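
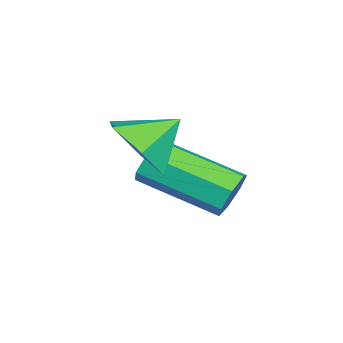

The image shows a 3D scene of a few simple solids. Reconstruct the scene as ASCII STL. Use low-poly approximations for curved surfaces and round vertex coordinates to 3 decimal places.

solid 
facet normal 0.409 -0.701 -0.585
outer loop
vertex 2.378 1.251 3.68
vertex 1.605 1.022 3.413
vertex 2.038 1.623 2.996
endloop
endfacet
facet normal 0.437 0.863 0.253
outer loop
vertex 2.378 1.251 3.68
vertex 2.038 1.623 2.996
vertex 1.175 1.758 4.027
endloop
endfacet
facet normal 0.408 -0.700 -0.585
outer loop
vertex 2.038 1.623 2.996
vertex 1.605 1.022 3.413
vertex 1.264 1.395 2.729
endloop
endfacet
facet normal -0.183 0.944 -0.276
outer loop
vertex 2.038 1.623 2.996
vertex 1.264 1.395 2.729
vertex 1.175 1.758 4.027
endloop
endfacet
facet normal 0.408 -0.700 -0.585
outer loop
vertex 1.264 1.395 2.729
vertex 1.605 1.022 3.413
vertex 0.831 0.794 3.146
endloop
endfacet
facet normal -0.855 0.482 -0.193
outer loop
vertex 1.264 1.395 2.729
vertex 0.831 0.794 3.146
vertex 1.175 1.758 4.027
endloop
endfacet
facet normal 0.408 -0.701 -0.585
outer loop
vertex 0.831 0.794 3.146
vertex 1.605 1.022 3.413
vertex 1.171 0.421 3.83
endloop
endfacet
facet normal -0.906 -0.059 0.418
outer loop
vertex 0.831 0.794 3.146
vertex 1.171 0.421 3.83
vertex 1.175 1.758 4.027
endloop
endfacet
facet normal 0.409 -0.701 -0.584
outer loop
vertex 1.171 0.421 3.83
vertex 1.605 1.022 3.413
vertex 1.945 0.65 4.097
endloop
endfacet
facet normal -0.286 -0.139 0.948
outer loop
vertex 1.171 0.421 3.83
vertex 1.945 0.65 4.097
vertex 1.175 1.758 4.027
endloop
endfacet
facet normal 0.409 -0.701 -0.585
outer loop
vertex 1.945 0.65 4.097
vertex 1.605 1.022 3.413
vertex 2.378 1.251 3.68
endloop
endfacet
facet normal 0.385 0.322 0.865
outer loop
vertex 1.945 0.65 4.097
vertex 2.378 1.251 3.68
vertex 1.175 1.758 4.027
endloop
endfacet
facet normal 0.173 0.923 -0.343
outer loop
vertex 0.347 2.356 0.995
vertex 0.1 2.579 1.47
vertex 0.656 2.442 1.382
endloop
endfacet
facet normal 0.770 -0.344 -0.538
outer loop
vertex 0.347 2.356 0.995
vertex 0.656 2.442 1.382
vertex 0.027 0.639 1.635
endloop
endfacet
facet normal 0.769 -0.344 -0.539
outer loop
vertex 0.027 0.639 1.635
vertex 0.656 2.442 1.382
vertex 0.337 0.725 2.022
endloop
endfacet
facet normal -0.171 -0.924 0.343
outer loop
vertex 0.027 0.639 1.635
vertex 0.337 0.725 2.022
vertex -0.22 0.861 2.11
endloop
endfacet
facet normal 0.173 0.923 -0.345
outer loop
vertex 0.656 2.442 1.382
vertex 0.1 2.579 1.47
vertex 0.547 2.632 1.836
endloop
endfacet
facet normal 0.961 -0.080 0.264
outer loop
vertex 0.656 2.442 1.382
vertex 0.547 2.632 1.836
vertex 0.337 0.725 2.022
endloop
endfacet
facet normal 0.961 -0.080 0.265
outer loop
vertex 0.337 0.725 2.022
vertex 0.547 2.632 1.836
vertex 0.228 0.914 2.475
endloop
endfacet
facet normal -0.171 -0.923 0.344
outer loop
vertex 0.337 0.725 2.022
vertex 0.228 0.914 2.475
vertex -0.22 0.861 2.11
endloop
endfacet
facet normal 0.172 0.923 -0.343
outer loop
vertex 0.547 2.632 1.836
vertex 0.1 2.579 1.47
vertex 0.101 2.781 2.014
endloop
endfacet
facet normal 0.429 0.244 0.870
outer loop
vertex 0.547 2.632 1.836
vertex 0.101 2.781 2.014
vertex 0.228 0.914 2.475
endloop
endfacet
facet normal 0.428 0.244 0.870
outer loop
vertex 0.228 0.914 2.475
vertex 0.101 2.781 2.014
vertex -0.219 1.064 2.653
endloop
endfacet
facet normal -0.172 -0.923 0.345
outer loop
vertex 0.228 0.914 2.475
vertex -0.219 1.064 2.653
vertex -0.22 0.861 2.11
endloop
endfacet
facet normal 0.171 0.924 -0.343
outer loop
vertex 0.101 2.781 2.014
vertex 0.1 2.579 1.47
vertex -0.347 2.778 1.783
endloop
endfacet
facet normal -0.425 0.384 0.820
outer loop
vertex 0.101 2.781 2.014
vertex -0.347 2.778 1.783
vertex -0.219 1.064 2.653
endloop
endfacet
facet normal -0.426 0.384 0.819
outer loop
vertex -0.219 1.064 2.653
vertex -0.347 2.778 1.783
vertex -0.666 1.061 2.422
endloop
endfacet
facet normal -0.172 -0.923 0.345
outer loop
vertex -0.219 1.064 2.653
vertex -0.666 1.061 2.422
vertex -0.22 0.861 2.11
endloop
endfacet
facet normal 0.171 0.924 -0.343
outer loop
vertex -0.347 2.778 1.783
vertex 0.1 2.579 1.47
vertex -0.458 2.625 1.316
endloop
endfacet
facet normal -0.960 0.235 0.151
outer loop
vertex -0.347 2.778 1.783
vertex -0.458 2.625 1.316
vertex -0.666 1.061 2.422
endloop
endfacet
facet normal -0.960 0.235 0.152
outer loop
vertex -0.666 1.061 2.422
vertex -0.458 2.625 1.316
vertex -0.777 0.908 1.956
endloop
endfacet
facet normal -0.173 -0.923 0.344
outer loop
vertex -0.666 1.061 2.422
vertex -0.777 0.908 1.956
vertex -0.22 0.861 2.11
endloop
endfacet
facet normal 0.171 0.923 -0.345
outer loop
vertex -0.458 2.625 1.316
vertex 0.1 2.579 1.47
vertex -0.149 2.437 0.966
endloop
endfacet
facet normal -0.770 -0.092 -0.631
outer loop
vertex -0.458 2.625 1.316
vertex -0.149 2.437 0.966
vertex -0.777 0.908 1.956
endloop
endfacet
facet normal -0.771 -0.091 -0.630
outer loop
vertex -0.777 0.908 1.956
vertex -0.149 2.437 0.966
vertex -0.468 0.72 1.605
endloop
endfacet
facet normal -0.173 -0.923 0.343
outer loop
vertex -0.777 0.908 1.956
vertex -0.468 0.72 1.605
vertex -0.22 0.861 2.11
endloop
endfacet
facet normal 0.171 0.923 -0.345
outer loop
vertex -0.149 2.437 0.966
vertex 0.1 2.579 1.47
vertex 0.347 2.356 0.995
endloop
endfacet
facet normal -0.002 -0.348 -0.937
outer loop
vertex -0.149 2.437 0.966
vertex 0.347 2.356 0.995
vertex -0.468 0.72 1.605
endloop
endfacet
facet normal -0.000 -0.349 -0.937
outer loop
vertex -0.468 0.72 1.605
vertex 0.347 2.356 0.995
vertex 0.027 0.639 1.635
endloop
endfacet
facet normal -0.172 -0.924 0.342
outer loop
vertex -0.468 0.72 1.605
vertex 0.027 0.639 1.635
vertex -0.22 0.861 2.11
endloop
endfacet

endsolid


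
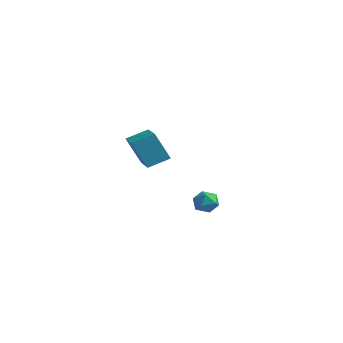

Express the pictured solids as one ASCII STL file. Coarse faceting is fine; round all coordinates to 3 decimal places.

solid 
facet normal -0.749 0.513 -0.419
outer loop
vertex 3.626 -3.239 -1.624
vertex 3.118 -3.52 -1.06
vertex 3.521 -2.829 -0.934
endloop
endfacet
facet normal -0.125 0.844 -0.521
outer loop
vertex 3.626 -3.239 -1.624
vertex 3.521 -2.829 -0.934
vertex 4.263 -2.912 -1.247
endloop
endfacet
facet normal 0.309 0.395 -0.865
outer loop
vertex 3.626 -3.239 -1.624
vertex 4.263 -2.912 -1.247
vertex 4.319 -3.654 -1.566
endloop
endfacet
facet normal -0.046 -0.213 -0.976
outer loop
vertex 3.626 -3.239 -1.624
vertex 4.319 -3.654 -1.566
vertex 3.611 -4.029 -1.451
endloop
endfacet
facet normal -0.700 -0.140 -0.700
outer loop
vertex 3.626 -3.239 -1.624
vertex 3.611 -4.029 -1.451
vertex 3.118 -3.52 -1.06
endloop
endfacet
facet normal 0.160 0.980 0.120
outer loop
vertex 4.263 -2.912 -1.247
vertex 3.521 -2.829 -0.934
vertex 4.149 -2.991 -0.449
endloop
endfacet
facet normal -0.850 0.444 0.284
outer loop
vertex 3.521 -2.829 -0.934
vertex 3.118 -3.52 -1.06
vertex 3.441 -3.366 -0.334
endloop
endfacet
facet normal -0.770 -0.615 -0.171
outer loop
vertex 3.118 -3.52 -1.06
vertex 3.611 -4.029 -1.451
vertex 3.497 -4.108 -0.653
endloop
endfacet
facet normal 0.288 -0.732 -0.617
outer loop
vertex 3.611 -4.029 -1.451
vertex 4.319 -3.654 -1.566
vertex 4.239 -4.191 -0.966
endloop
endfacet
facet normal 0.863 0.253 -0.438
outer loop
vertex 4.319 -3.654 -1.566
vertex 4.263 -2.912 -1.247
vertex 4.642 -3.5 -0.84
endloop
endfacet
facet normal 0.046 0.213 0.976
outer loop
vertex 4.134 -3.781 -0.276
vertex 4.149 -2.991 -0.449
vertex 3.441 -3.366 -0.334
endloop
endfacet
facet normal -0.309 -0.395 0.865
outer loop
vertex 4.134 -3.781 -0.276
vertex 3.441 -3.366 -0.334
vertex 3.497 -4.108 -0.653
endloop
endfacet
facet normal 0.125 -0.844 0.521
outer loop
vertex 4.134 -3.781 -0.276
vertex 3.497 -4.108 -0.653
vertex 4.239 -4.191 -0.966
endloop
endfacet
facet normal 0.749 -0.513 0.419
outer loop
vertex 4.134 -3.781 -0.276
vertex 4.239 -4.191 -0.966
vertex 4.642 -3.5 -0.84
endloop
endfacet
facet normal 0.700 0.140 0.700
outer loop
vertex 4.134 -3.781 -0.276
vertex 4.642 -3.5 -0.84
vertex 4.149 -2.991 -0.449
endloop
endfacet
facet normal -0.288 0.732 0.617
outer loop
vertex 3.441 -3.366 -0.334
vertex 4.149 -2.991 -0.449
vertex 3.521 -2.829 -0.934
endloop
endfacet
facet normal -0.863 -0.253 0.438
outer loop
vertex 3.497 -4.108 -0.653
vertex 3.441 -3.366 -0.334
vertex 3.118 -3.52 -1.06
endloop
endfacet
facet normal -0.160 -0.980 -0.120
outer loop
vertex 4.239 -4.191 -0.966
vertex 3.497 -4.108 -0.653
vertex 3.611 -4.029 -1.451
endloop
endfacet
facet normal 0.850 -0.444 -0.284
outer loop
vertex 4.642 -3.5 -0.84
vertex 4.239 -4.191 -0.966
vertex 4.319 -3.654 -1.566
endloop
endfacet
facet normal 0.770 0.615 0.171
outer loop
vertex 4.149 -2.991 -0.449
vertex 4.642 -3.5 -0.84
vertex 4.263 -2.912 -1.247
endloop
endfacet
facet normal -0.834 0.528 -0.162
outer loop
vertex -4.646 -1.689 1.182
vertex -4.015 -0.506 1.785
vertex -3.934 -1.13 -0.658
endloop
endfacet
facet normal -0.429 -0.805 -0.410
outer loop
vertex -2.125 -2.274 -0.305
vertex -4.646 -1.689 1.182
vertex -3.934 -1.13 -0.658
endloop
endfacet
facet normal -0.834 0.527 -0.162
outer loop
vertex -3.934 -1.13 -0.658
vertex -4.015 -0.506 1.785
vertex -3.304 0.053 -0.054
endloop
endfacet
facet normal 0.348 0.273 -0.897
outer loop
vertex -3.304 0.053 -0.054
vertex -2.125 -2.274 -0.305
vertex -3.934 -1.13 -0.658
endloop
endfacet
facet normal -0.347 -0.272 0.897
outer loop
vertex -4.646 -1.689 1.182
vertex -2.206 -1.65 2.138
vertex -4.015 -0.506 1.785
endloop
endfacet
facet normal -0.429 -0.805 -0.410
outer loop
vertex -2.836 -2.833 1.534
vertex -4.646 -1.689 1.182
vertex -2.125 -2.274 -0.305
endloop
endfacet
facet normal -0.347 -0.273 0.897
outer loop
vertex -2.836 -2.833 1.534
vertex -2.206 -1.65 2.138
vertex -4.646 -1.689 1.182
endloop
endfacet
facet normal 0.429 0.805 0.410
outer loop
vertex -4.015 -0.506 1.785
vertex -2.206 -1.65 2.138
vertex -3.304 0.053 -0.054
endloop
endfacet
facet normal 0.347 0.273 -0.897
outer loop
vertex -1.494 -1.091 0.298
vertex -2.125 -2.274 -0.305
vertex -3.304 0.053 -0.054
endloop
endfacet
facet normal 0.429 0.805 0.410
outer loop
vertex -3.304 0.053 -0.054
vertex -2.206 -1.65 2.138
vertex -1.494 -1.091 0.298
endloop
endfacet
facet normal 0.834 -0.527 0.162
outer loop
vertex -1.494 -1.091 0.298
vertex -2.836 -2.833 1.534
vertex -2.125 -2.274 -0.305
endloop
endfacet
facet normal 0.834 -0.527 0.163
outer loop
vertex -2.206 -1.65 2.138
vertex -2.836 -2.833 1.534
vertex -1.494 -1.091 0.298
endloop
endfacet

endsolid


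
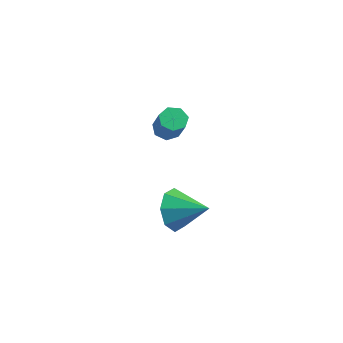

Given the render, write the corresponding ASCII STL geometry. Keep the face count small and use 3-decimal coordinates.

solid 
facet normal -0.899 -0.233 -0.372
outer loop
vertex 0.636 -2.853 -3.797
vertex 0.189 -2.321 -3.05
vertex 0.522 -2.105 -3.99
endloop
endfacet
facet normal 0.819 -0.023 -0.574
outer loop
vertex 0.636 -2.853 -3.797
vertex 0.522 -2.105 -3.99
vertex 1.591 -1.959 -2.47
endloop
endfacet
facet normal -0.899 -0.233 -0.372
outer loop
vertex 0.522 -2.105 -3.99
vertex 0.189 -2.321 -3.05
vertex 0.213 -1.484 -3.632
endloop
endfacet
facet normal 0.627 0.599 -0.498
outer loop
vertex 0.522 -2.105 -3.99
vertex 0.213 -1.484 -3.632
vertex 1.591 -1.959 -2.47
endloop
endfacet
facet normal -0.899 -0.233 -0.372
outer loop
vertex 0.213 -1.484 -3.632
vertex 0.189 -2.321 -3.05
vertex -0.11 -1.353 -2.933
endloop
endfacet
facet normal 0.340 0.940 -0.019
outer loop
vertex 0.213 -1.484 -3.632
vertex -0.11 -1.353 -2.933
vertex 1.591 -1.959 -2.47
endloop
endfacet
facet normal -0.898 -0.233 -0.372
outer loop
vertex -0.11 -1.353 -2.933
vertex 0.189 -2.321 -3.05
vertex -0.258 -1.79 -2.303
endloop
endfacet
facet normal 0.126 0.801 0.585
outer loop
vertex -0.11 -1.353 -2.933
vertex -0.258 -1.79 -2.303
vertex 1.591 -1.959 -2.47
endloop
endfacet
facet normal -0.898 -0.233 -0.372
outer loop
vertex -0.258 -1.79 -2.303
vertex 0.189 -2.321 -3.05
vertex -0.144 -2.538 -2.11
endloop
endfacet
facet normal 0.111 0.264 0.958
outer loop
vertex -0.258 -1.79 -2.303
vertex -0.144 -2.538 -2.11
vertex 1.591 -1.959 -2.47
endloop
endfacet
facet normal -0.899 -0.233 -0.372
outer loop
vertex -0.144 -2.538 -2.11
vertex 0.189 -2.321 -3.05
vertex 0.165 -3.159 -2.468
endloop
endfacet
facet normal 0.303 -0.358 0.883
outer loop
vertex -0.144 -2.538 -2.11
vertex 0.165 -3.159 -2.468
vertex 1.591 -1.959 -2.47
endloop
endfacet
facet normal -0.899 -0.232 -0.372
outer loop
vertex 0.165 -3.159 -2.468
vertex 0.189 -2.321 -3.05
vertex 0.488 -3.29 -3.167
endloop
endfacet
facet normal 0.589 -0.700 0.404
outer loop
vertex 0.165 -3.159 -2.468
vertex 0.488 -3.29 -3.167
vertex 1.591 -1.959 -2.47
endloop
endfacet
facet normal -0.899 -0.232 -0.372
outer loop
vertex 0.488 -3.29 -3.167
vertex 0.189 -2.321 -3.05
vertex 0.636 -2.853 -3.797
endloop
endfacet
facet normal 0.803 -0.561 -0.200
outer loop
vertex 0.488 -3.29 -3.167
vertex 0.636 -2.853 -3.797
vertex 1.591 -1.959 -2.47
endloop
endfacet
facet normal -0.501 0.343 -0.795
outer loop
vertex -4.086 2.407 -3.694
vertex -4.393 2.826 -3.32
vertex -3.841 2.902 -3.635
endloop
endfacet
facet normal 0.745 -0.297 -0.597
outer loop
vertex -4.086 2.407 -3.694
vertex -3.841 2.902 -3.635
vertex -3.28 1.855 -2.414
endloop
endfacet
facet normal 0.745 -0.297 -0.597
outer loop
vertex -3.28 1.855 -2.414
vertex -3.841 2.902 -3.635
vertex -3.035 2.35 -2.355
endloop
endfacet
facet normal 0.501 -0.343 0.795
outer loop
vertex -3.28 1.855 -2.414
vertex -3.035 2.35 -2.355
vertex -3.587 2.274 -2.04
endloop
endfacet
facet normal -0.501 0.344 -0.794
outer loop
vertex -3.841 2.902 -3.635
vertex -4.393 2.826 -3.32
vertex -4.011 3.34 -3.338
endloop
endfacet
facet normal 0.810 0.511 -0.290
outer loop
vertex -3.841 2.902 -3.635
vertex -4.011 3.34 -3.338
vertex -3.035 2.35 -2.355
endloop
endfacet
facet normal 0.809 0.512 -0.288
outer loop
vertex -3.035 2.35 -2.355
vertex -4.011 3.34 -3.338
vertex -3.206 2.788 -2.058
endloop
endfacet
facet normal 0.501 -0.343 0.795
outer loop
vertex -3.035 2.35 -2.355
vertex -3.206 2.788 -2.058
vertex -3.587 2.274 -2.04
endloop
endfacet
facet normal -0.500 0.344 -0.795
outer loop
vertex -4.011 3.34 -3.338
vertex -4.393 2.826 -3.32
vertex -4.469 3.391 -3.028
endloop
endfacet
facet normal 0.264 0.935 0.237
outer loop
vertex -4.011 3.34 -3.338
vertex -4.469 3.391 -3.028
vertex -3.206 2.788 -2.058
endloop
endfacet
facet normal 0.263 0.935 0.238
outer loop
vertex -3.206 2.788 -2.058
vertex -4.469 3.391 -3.028
vertex -3.664 2.838 -1.748
endloop
endfacet
facet normal 0.501 -0.343 0.795
outer loop
vertex -3.206 2.788 -2.058
vertex -3.664 2.838 -1.748
vertex -3.587 2.274 -2.04
endloop
endfacet
facet normal -0.500 0.344 -0.795
outer loop
vertex -4.469 3.391 -3.028
vertex -4.393 2.826 -3.32
vertex -4.87 3.016 -2.938
endloop
endfacet
facet normal -0.480 0.654 0.585
outer loop
vertex -4.469 3.391 -3.028
vertex -4.87 3.016 -2.938
vertex -3.664 2.838 -1.748
endloop
endfacet
facet normal -0.480 0.654 0.584
outer loop
vertex -3.664 2.838 -1.748
vertex -4.87 3.016 -2.938
vertex -4.064 2.464 -1.658
endloop
endfacet
facet normal 0.500 -0.343 0.795
outer loop
vertex -3.664 2.838 -1.748
vertex -4.064 2.464 -1.658
vertex -3.587 2.274 -2.04
endloop
endfacet
facet normal -0.500 0.343 -0.795
outer loop
vertex -4.87 3.016 -2.938
vertex -4.393 2.826 -3.32
vertex -4.911 2.499 -3.135
endloop
endfacet
facet normal -0.863 -0.119 0.492
outer loop
vertex -4.87 3.016 -2.938
vertex -4.911 2.499 -3.135
vertex -4.064 2.464 -1.658
endloop
endfacet
facet normal -0.863 -0.119 0.492
outer loop
vertex -4.064 2.464 -1.658
vertex -4.911 2.499 -3.135
vertex -4.105 1.947 -1.855
endloop
endfacet
facet normal 0.500 -0.343 0.795
outer loop
vertex -4.064 2.464 -1.658
vertex -4.105 1.947 -1.855
vertex -3.587 2.274 -2.04
endloop
endfacet
facet normal -0.501 0.343 -0.795
outer loop
vertex -4.911 2.499 -3.135
vertex -4.393 2.826 -3.32
vertex -4.562 2.228 -3.472
endloop
endfacet
facet normal -0.596 -0.803 0.029
outer loop
vertex -4.911 2.499 -3.135
vertex -4.562 2.228 -3.472
vertex -4.105 1.947 -1.855
endloop
endfacet
facet normal -0.596 -0.803 0.029
outer loop
vertex -4.105 1.947 -1.855
vertex -4.562 2.228 -3.472
vertex -3.756 1.676 -2.192
endloop
endfacet
facet normal 0.501 -0.343 0.795
outer loop
vertex -4.105 1.947 -1.855
vertex -3.756 1.676 -2.192
vertex -3.587 2.274 -2.04
endloop
endfacet
facet normal -0.500 0.343 -0.795
outer loop
vertex -4.562 2.228 -3.472
vertex -4.393 2.826 -3.32
vertex -4.086 2.407 -3.694
endloop
endfacet
facet normal 0.119 -0.882 -0.456
outer loop
vertex -4.562 2.228 -3.472
vertex -4.086 2.407 -3.694
vertex -3.756 1.676 -2.192
endloop
endfacet
facet normal 0.119 -0.882 -0.456
outer loop
vertex -3.756 1.676 -2.192
vertex -4.086 2.407 -3.694
vertex -3.28 1.855 -2.414
endloop
endfacet
facet normal 0.500 -0.343 0.795
outer loop
vertex -3.756 1.676 -2.192
vertex -3.28 1.855 -2.414
vertex -3.587 2.274 -2.04
endloop
endfacet

endsolid


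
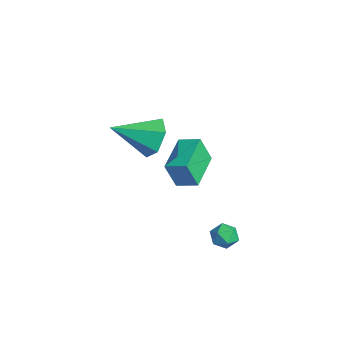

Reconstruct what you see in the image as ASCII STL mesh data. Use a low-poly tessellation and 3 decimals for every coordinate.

solid 
facet normal 0.190 0.876 -0.443
outer loop
vertex 0.76 -1.931 4.119
vertex 0.115 -2.172 3.366
vertex -0.226 -1.68 4.192
endloop
endfacet
facet normal 0.082 0.034 0.996
outer loop
vertex 0.76 -1.931 4.119
vertex -0.226 -1.68 4.192
vertex -0.275 -3.968 4.274
endloop
endfacet
facet normal 0.190 0.876 -0.443
outer loop
vertex -0.226 -1.68 4.192
vertex 0.115 -2.172 3.366
vertex -0.871 -1.921 3.44
endloop
endfacet
facet normal -0.765 0.039 0.643
outer loop
vertex -0.226 -1.68 4.192
vertex -0.871 -1.921 3.44
vertex -0.275 -3.968 4.274
endloop
endfacet
facet normal 0.190 0.877 -0.442
outer loop
vertex -0.871 -1.921 3.44
vertex 0.115 -2.172 3.366
vertex -0.53 -2.412 2.613
endloop
endfacet
facet normal -0.923 -0.341 -0.178
outer loop
vertex -0.871 -1.921 3.44
vertex -0.53 -2.412 2.613
vertex -0.275 -3.968 4.274
endloop
endfacet
facet normal 0.190 0.876 -0.442
outer loop
vertex -0.53 -2.412 2.613
vertex 0.115 -2.172 3.366
vertex 0.456 -2.663 2.54
endloop
endfacet
facet normal -0.233 -0.727 -0.646
outer loop
vertex -0.53 -2.412 2.613
vertex 0.456 -2.663 2.54
vertex -0.275 -3.968 4.274
endloop
endfacet
facet normal 0.190 0.876 -0.442
outer loop
vertex 0.456 -2.663 2.54
vertex 0.115 -2.172 3.366
vertex 1.101 -2.423 3.293
endloop
endfacet
facet normal 0.614 -0.733 -0.293
outer loop
vertex 0.456 -2.663 2.54
vertex 1.101 -2.423 3.293
vertex -0.275 -3.968 4.274
endloop
endfacet
facet normal 0.190 0.876 -0.443
outer loop
vertex 1.101 -2.423 3.293
vertex 0.115 -2.172 3.366
vertex 0.76 -1.931 4.119
endloop
endfacet
facet normal 0.772 -0.352 0.529
outer loop
vertex 1.101 -2.423 3.293
vertex 0.76 -1.931 4.119
vertex -0.275 -3.968 4.274
endloop
endfacet
facet normal -0.164 0.593 0.788
outer loop
vertex 2.748 0.355 -1.197
vertex 2.611 -0.185 -0.819
vertex 3.242 0.045 -0.861
endloop
endfacet
facet normal 0.318 0.882 0.347
outer loop
vertex 2.748 0.355 -1.197
vertex 3.242 0.045 -0.861
vertex 3.345 0.256 -1.492
endloop
endfacet
facet normal 0.013 0.956 -0.294
outer loop
vertex 2.748 0.355 -1.197
vertex 3.345 0.256 -1.492
vertex 2.777 0.157 -1.84
endloop
endfacet
facet normal -0.656 0.712 -0.249
outer loop
vertex 2.748 0.355 -1.197
vertex 2.777 0.157 -1.84
vertex 2.324 -0.115 -1.424
endloop
endfacet
facet normal -0.765 0.488 0.420
outer loop
vertex 2.748 0.355 -1.197
vertex 2.324 -0.115 -1.424
vertex 2.611 -0.185 -0.819
endloop
endfacet
facet normal 0.861 0.423 0.282
outer loop
vertex 3.345 0.256 -1.492
vertex 3.242 0.045 -0.861
vertex 3.576 -0.345 -1.296
endloop
endfacet
facet normal 0.082 -0.043 0.996
outer loop
vertex 3.242 0.045 -0.861
vertex 2.611 -0.185 -0.819
vertex 3.123 -0.617 -0.88
endloop
endfacet
facet normal -0.892 -0.213 0.399
outer loop
vertex 2.611 -0.185 -0.819
vertex 2.324 -0.115 -1.424
vertex 2.555 -0.716 -1.228
endloop
endfacet
facet normal -0.716 0.148 -0.682
outer loop
vertex 2.324 -0.115 -1.424
vertex 2.777 0.157 -1.84
vertex 2.658 -0.505 -1.859
endloop
endfacet
facet normal 0.368 0.543 -0.755
outer loop
vertex 2.777 0.157 -1.84
vertex 3.345 0.256 -1.492
vertex 3.289 -0.275 -1.901
endloop
endfacet
facet normal 0.656 -0.712 0.249
outer loop
vertex 3.152 -0.815 -1.523
vertex 3.576 -0.345 -1.296
vertex 3.123 -0.617 -0.88
endloop
endfacet
facet normal -0.013 -0.956 0.294
outer loop
vertex 3.152 -0.815 -1.523
vertex 3.123 -0.617 -0.88
vertex 2.555 -0.716 -1.228
endloop
endfacet
facet normal -0.318 -0.882 -0.347
outer loop
vertex 3.152 -0.815 -1.523
vertex 2.555 -0.716 -1.228
vertex 2.658 -0.505 -1.859
endloop
endfacet
facet normal 0.164 -0.593 -0.788
outer loop
vertex 3.152 -0.815 -1.523
vertex 2.658 -0.505 -1.859
vertex 3.289 -0.275 -1.901
endloop
endfacet
facet normal 0.765 -0.488 -0.420
outer loop
vertex 3.152 -0.815 -1.523
vertex 3.289 -0.275 -1.901
vertex 3.576 -0.345 -1.296
endloop
endfacet
facet normal 0.716 -0.148 0.682
outer loop
vertex 3.123 -0.617 -0.88
vertex 3.576 -0.345 -1.296
vertex 3.242 0.045 -0.861
endloop
endfacet
facet normal -0.368 -0.543 0.755
outer loop
vertex 2.555 -0.716 -1.228
vertex 3.123 -0.617 -0.88
vertex 2.611 -0.185 -0.819
endloop
endfacet
facet normal -0.861 -0.423 -0.282
outer loop
vertex 2.658 -0.505 -1.859
vertex 2.555 -0.716 -1.228
vertex 2.324 -0.115 -1.424
endloop
endfacet
facet normal -0.082 0.043 -0.996
outer loop
vertex 3.289 -0.275 -1.901
vertex 2.658 -0.505 -1.859
vertex 2.777 0.157 -1.84
endloop
endfacet
facet normal 0.892 0.213 -0.399
outer loop
vertex 3.576 -0.345 -1.296
vertex 3.289 -0.275 -1.901
vertex 3.345 0.256 -1.492
endloop
endfacet
facet normal -0.651 -0.692 -0.312
outer loop
vertex -1.923 -0.939 -0.428
vertex -3.401 0.311 -0.117
vertex -1.796 -0.451 -1.777
endloop
endfacet
facet normal 0.754 -0.638 -0.160
outer loop
vertex -1.099 0.289 -1.443
vertex -1.923 -0.939 -0.428
vertex -1.796 -0.451 -1.777
endloop
endfacet
facet normal -0.651 -0.692 -0.312
outer loop
vertex -1.796 -0.451 -1.777
vertex -3.401 0.311 -0.117
vertex -3.273 0.798 -1.466
endloop
endfacet
facet normal 0.089 0.339 -0.937
outer loop
vertex -3.273 0.798 -1.466
vertex -1.099 0.289 -1.443
vertex -1.796 -0.451 -1.777
endloop
endfacet
facet normal -0.089 -0.339 0.937
outer loop
vertex -1.923 -0.939 -0.428
vertex -2.704 1.051 0.217
vertex -3.401 0.311 -0.117
endloop
endfacet
facet normal 0.754 -0.637 -0.158
outer loop
vertex -1.227 -0.198 -0.094
vertex -1.923 -0.939 -0.428
vertex -1.099 0.289 -1.443
endloop
endfacet
facet normal -0.089 -0.339 0.937
outer loop
vertex -1.227 -0.198 -0.094
vertex -2.704 1.051 0.217
vertex -1.923 -0.939 -0.428
endloop
endfacet
facet normal -0.753 0.638 0.159
outer loop
vertex -3.401 0.311 -0.117
vertex -2.704 1.051 0.217
vertex -3.273 0.798 -1.466
endloop
endfacet
facet normal 0.089 0.338 -0.937
outer loop
vertex -2.577 1.539 -1.132
vertex -1.099 0.289 -1.443
vertex -3.273 0.798 -1.466
endloop
endfacet
facet normal -0.754 0.637 0.159
outer loop
vertex -3.273 0.798 -1.466
vertex -2.704 1.051 0.217
vertex -2.577 1.539 -1.132
endloop
endfacet
facet normal 0.651 0.692 0.312
outer loop
vertex -2.577 1.539 -1.132
vertex -1.227 -0.198 -0.094
vertex -1.099 0.289 -1.443
endloop
endfacet
facet normal 0.651 0.692 0.312
outer loop
vertex -2.704 1.051 0.217
vertex -1.227 -0.198 -0.094
vertex -2.577 1.539 -1.132
endloop
endfacet

endsolid


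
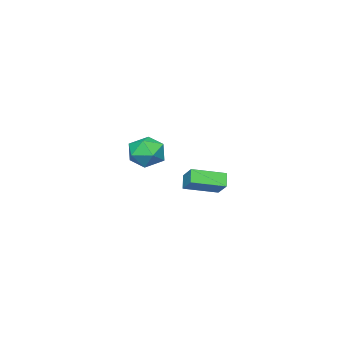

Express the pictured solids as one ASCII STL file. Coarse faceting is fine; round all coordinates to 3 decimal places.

solid 
facet normal -0.548 -0.363 0.753
outer loop
vertex 4.575 2.821 -1.063
vertex 3.11 4.088 -1.519
vertex 4.064 1.943 -1.858
endloop
endfacet
facet normal 0.737 -0.636 0.229
outer loop
vertex 4.59 2.292 -2.581
vertex 4.575 2.821 -1.063
vertex 4.064 1.943 -1.858
endloop
endfacet
facet normal -0.548 -0.363 0.754
outer loop
vertex 4.064 1.943 -1.858
vertex 3.11 4.088 -1.519
vertex 2.598 3.21 -2.314
endloop
endfacet
facet normal -0.396 -0.680 -0.617
outer loop
vertex 2.598 3.21 -2.314
vertex 4.59 2.292 -2.581
vertex 4.064 1.943 -1.858
endloop
endfacet
facet normal 0.396 0.680 0.617
outer loop
vertex 4.575 2.821 -1.063
vertex 3.636 4.437 -2.242
vertex 3.11 4.088 -1.519
endloop
endfacet
facet normal 0.736 -0.637 0.229
outer loop
vertex 5.102 3.17 -1.786
vertex 4.575 2.821 -1.063
vertex 4.59 2.292 -2.581
endloop
endfacet
facet normal 0.396 0.680 0.617
outer loop
vertex 5.102 3.17 -1.786
vertex 3.636 4.437 -2.242
vertex 4.575 2.821 -1.063
endloop
endfacet
facet normal -0.737 0.637 -0.229
outer loop
vertex 3.11 4.088 -1.519
vertex 3.636 4.437 -2.242
vertex 2.598 3.21 -2.314
endloop
endfacet
facet normal -0.396 -0.680 -0.617
outer loop
vertex 3.125 3.559 -3.037
vertex 4.59 2.292 -2.581
vertex 2.598 3.21 -2.314
endloop
endfacet
facet normal -0.736 0.636 -0.230
outer loop
vertex 2.598 3.21 -2.314
vertex 3.636 4.437 -2.242
vertex 3.125 3.559 -3.037
endloop
endfacet
facet normal 0.548 0.363 -0.754
outer loop
vertex 3.125 3.559 -3.037
vertex 5.102 3.17 -1.786
vertex 4.59 2.292 -2.581
endloop
endfacet
facet normal 0.548 0.363 -0.753
outer loop
vertex 3.636 4.437 -2.242
vertex 5.102 3.17 -1.786
vertex 3.125 3.559 -3.037
endloop
endfacet
facet normal -0.691 0.722 0.032
outer loop
vertex -0.634 -2.754 -3.077
vertex -1.445 -3.553 -2.56
vertex -0.693 -2.866 -1.833
endloop
endfacet
facet normal -0.035 0.996 0.088
outer loop
vertex -0.634 -2.754 -3.077
vertex -0.693 -2.866 -1.833
vertex 0.418 -2.777 -2.4
endloop
endfacet
facet normal 0.334 0.804 -0.491
outer loop
vertex -0.634 -2.754 -3.077
vertex 0.418 -2.777 -2.4
vertex 0.354 -3.409 -3.478
endloop
endfacet
facet normal -0.095 0.412 -0.906
outer loop
vertex -0.634 -2.754 -3.077
vertex 0.354 -3.409 -3.478
vertex -0.797 -3.889 -3.576
endloop
endfacet
facet normal -0.728 0.361 -0.583
outer loop
vertex -0.634 -2.754 -3.077
vertex -0.797 -3.889 -3.576
vertex -1.445 -3.553 -2.56
endloop
endfacet
facet normal 0.279 0.700 0.657
outer loop
vertex 0.418 -2.777 -2.4
vertex -0.693 -2.866 -1.833
vertex 0.257 -3.591 -1.464
endloop
endfacet
facet normal -0.783 0.258 0.566
outer loop
vertex -0.693 -2.866 -1.833
vertex -1.445 -3.553 -2.56
vertex -0.894 -4.071 -1.562
endloop
endfacet
facet normal -0.842 -0.327 -0.429
outer loop
vertex -1.445 -3.553 -2.56
vertex -0.797 -3.889 -3.576
vertex -0.958 -4.703 -2.64
endloop
endfacet
facet normal 0.183 -0.245 -0.952
outer loop
vertex -0.797 -3.889 -3.576
vertex 0.354 -3.409 -3.478
vertex 0.153 -4.614 -3.207
endloop
endfacet
facet normal 0.877 0.391 -0.281
outer loop
vertex 0.354 -3.409 -3.478
vertex 0.418 -2.777 -2.4
vertex 0.905 -3.927 -2.48
endloop
endfacet
facet normal 0.095 -0.412 0.906
outer loop
vertex 0.094 -4.726 -1.963
vertex 0.257 -3.591 -1.464
vertex -0.894 -4.071 -1.562
endloop
endfacet
facet normal -0.334 -0.804 0.491
outer loop
vertex 0.094 -4.726 -1.963
vertex -0.894 -4.071 -1.562
vertex -0.958 -4.703 -2.64
endloop
endfacet
facet normal 0.035 -0.996 -0.088
outer loop
vertex 0.094 -4.726 -1.963
vertex -0.958 -4.703 -2.64
vertex 0.153 -4.614 -3.207
endloop
endfacet
facet normal 0.691 -0.722 -0.032
outer loop
vertex 0.094 -4.726 -1.963
vertex 0.153 -4.614 -3.207
vertex 0.905 -3.927 -2.48
endloop
endfacet
facet normal 0.728 -0.361 0.583
outer loop
vertex 0.094 -4.726 -1.963
vertex 0.905 -3.927 -2.48
vertex 0.257 -3.591 -1.464
endloop
endfacet
facet normal -0.183 0.245 0.952
outer loop
vertex -0.894 -4.071 -1.562
vertex 0.257 -3.591 -1.464
vertex -0.693 -2.866 -1.833
endloop
endfacet
facet normal -0.877 -0.391 0.281
outer loop
vertex -0.958 -4.703 -2.64
vertex -0.894 -4.071 -1.562
vertex -1.445 -3.553 -2.56
endloop
endfacet
facet normal -0.279 -0.700 -0.657
outer loop
vertex 0.153 -4.614 -3.207
vertex -0.958 -4.703 -2.64
vertex -0.797 -3.889 -3.576
endloop
endfacet
facet normal 0.783 -0.258 -0.566
outer loop
vertex 0.905 -3.927 -2.48
vertex 0.153 -4.614 -3.207
vertex 0.354 -3.409 -3.478
endloop
endfacet
facet normal 0.842 0.327 0.429
outer loop
vertex 0.257 -3.591 -1.464
vertex 0.905 -3.927 -2.48
vertex 0.418 -2.777 -2.4
endloop
endfacet

endsolid


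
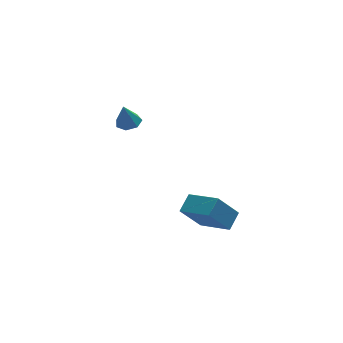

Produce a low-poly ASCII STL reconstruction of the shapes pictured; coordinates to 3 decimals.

solid 
facet normal -0.478 0.802 -0.359
outer loop
vertex 2.093 -2.998 -2.714
vertex 2.879 -2.257 -2.105
vertex 3.303 -2.983 -4.294
endloop
endfacet
facet normal -0.634 -0.598 -0.491
outer loop
vertex 4.341 -4.723 -3.515
vertex 2.093 -2.998 -2.714
vertex 3.303 -2.983 -4.294
endloop
endfacet
facet normal -0.478 0.802 -0.359
outer loop
vertex 3.303 -2.983 -4.294
vertex 2.879 -2.257 -2.105
vertex 4.089 -2.242 -3.685
endloop
endfacet
facet normal 0.608 0.007 -0.794
outer loop
vertex 4.089 -2.242 -3.685
vertex 4.341 -4.723 -3.515
vertex 3.303 -2.983 -4.294
endloop
endfacet
facet normal -0.608 -0.007 0.794
outer loop
vertex 2.093 -2.998 -2.714
vertex 3.917 -3.997 -1.326
vertex 2.879 -2.257 -2.105
endloop
endfacet
facet normal -0.634 -0.598 -0.491
outer loop
vertex 3.131 -4.738 -1.935
vertex 2.093 -2.998 -2.714
vertex 4.341 -4.723 -3.515
endloop
endfacet
facet normal -0.608 -0.007 0.794
outer loop
vertex 3.131 -4.738 -1.935
vertex 3.917 -3.997 -1.326
vertex 2.093 -2.998 -2.714
endloop
endfacet
facet normal 0.634 0.598 0.491
outer loop
vertex 2.879 -2.257 -2.105
vertex 3.917 -3.997 -1.326
vertex 4.089 -2.242 -3.685
endloop
endfacet
facet normal 0.608 0.007 -0.794
outer loop
vertex 5.127 -3.982 -2.906
vertex 4.341 -4.723 -3.515
vertex 4.089 -2.242 -3.685
endloop
endfacet
facet normal 0.634 0.598 0.491
outer loop
vertex 4.089 -2.242 -3.685
vertex 3.917 -3.997 -1.326
vertex 5.127 -3.982 -2.906
endloop
endfacet
facet normal 0.478 -0.802 0.359
outer loop
vertex 5.127 -3.982 -2.906
vertex 3.131 -4.738 -1.935
vertex 4.341 -4.723 -3.515
endloop
endfacet
facet normal 0.478 -0.802 0.359
outer loop
vertex 3.917 -3.997 -1.326
vertex 3.131 -4.738 -1.935
vertex 5.127 -3.982 -2.906
endloop
endfacet
facet normal 0.220 0.073 -0.973
outer loop
vertex 2.016 4.142 0.085
vertex 1.387 3.716 -0.089
vertex 1.445 4.49 -0.018
endloop
endfacet
facet normal 0.352 0.745 0.567
outer loop
vertex 2.016 4.142 0.085
vertex 1.445 4.49 -0.018
vertex 1.053 3.604 1.389
endloop
endfacet
facet normal 0.219 0.073 -0.973
outer loop
vertex 1.445 4.49 -0.018
vertex 1.387 3.716 -0.089
vertex 0.83 4.255 -0.174
endloop
endfacet
facet normal -0.414 0.818 0.400
outer loop
vertex 1.445 4.49 -0.018
vertex 0.83 4.255 -0.174
vertex 1.053 3.604 1.389
endloop
endfacet
facet normal 0.220 0.074 -0.973
outer loop
vertex 0.83 4.255 -0.174
vertex 1.387 3.716 -0.089
vertex 0.634 3.614 -0.267
endloop
endfacet
facet normal -0.938 0.252 0.239
outer loop
vertex 0.83 4.255 -0.174
vertex 0.634 3.614 -0.267
vertex 1.053 3.604 1.389
endloop
endfacet
facet normal 0.220 0.074 -0.973
outer loop
vertex 0.634 3.614 -0.267
vertex 1.387 3.716 -0.089
vertex 1.005 3.05 -0.226
endloop
endfacet
facet normal -0.824 -0.527 0.205
outer loop
vertex 0.634 3.614 -0.267
vertex 1.005 3.05 -0.226
vertex 1.053 3.604 1.389
endloop
endfacet
facet normal 0.220 0.074 -0.973
outer loop
vertex 1.005 3.05 -0.226
vertex 1.387 3.716 -0.089
vertex 1.663 2.987 -0.082
endloop
endfacet
facet normal -0.160 -0.932 0.325
outer loop
vertex 1.005 3.05 -0.226
vertex 1.663 2.987 -0.082
vertex 1.053 3.604 1.389
endloop
endfacet
facet normal 0.219 0.074 -0.973
outer loop
vertex 1.663 2.987 -0.082
vertex 1.387 3.716 -0.089
vertex 2.113 3.473 0.056
endloop
endfacet
facet normal 0.556 -0.659 0.507
outer loop
vertex 1.663 2.987 -0.082
vertex 2.113 3.473 0.056
vertex 1.053 3.604 1.389
endloop
endfacet
facet normal 0.219 0.074 -0.973
outer loop
vertex 2.113 3.473 0.056
vertex 1.387 3.716 -0.089
vertex 2.016 4.142 0.085
endloop
endfacet
facet normal 0.784 0.087 0.615
outer loop
vertex 2.113 3.473 0.056
vertex 2.016 4.142 0.085
vertex 1.053 3.604 1.389
endloop
endfacet

endsolid


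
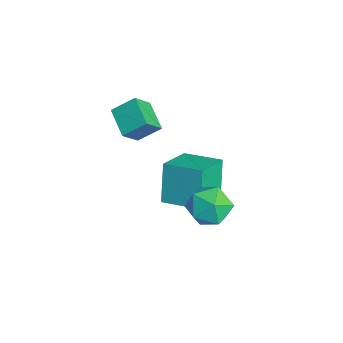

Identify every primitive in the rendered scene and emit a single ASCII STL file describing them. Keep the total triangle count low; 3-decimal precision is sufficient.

solid 
facet normal -0.370 0.594 -0.714
outer loop
vertex -3.366 -1.132 2.111
vertex -3.181 -0.051 2.914
vertex -1.886 -0.936 1.507
endloop
endfacet
facet normal -0.136 -0.796 -0.590
outer loop
vertex -1.379 -1.749 2.486
vertex -3.366 -1.132 2.111
vertex -1.886 -0.936 1.507
endloop
endfacet
facet normal -0.371 0.593 -0.714
outer loop
vertex -1.886 -0.936 1.507
vertex -3.181 -0.051 2.914
vertex -1.702 0.146 2.31
endloop
endfacet
facet normal 0.919 0.122 -0.375
outer loop
vertex -1.702 0.146 2.31
vertex -1.379 -1.749 2.486
vertex -1.886 -0.936 1.507
endloop
endfacet
facet normal -0.919 -0.121 0.375
outer loop
vertex -3.366 -1.132 2.111
vertex -2.674 -0.864 3.893
vertex -3.181 -0.051 2.914
endloop
endfacet
facet normal -0.135 -0.795 -0.591
outer loop
vertex -2.858 -1.946 3.09
vertex -3.366 -1.132 2.111
vertex -1.379 -1.749 2.486
endloop
endfacet
facet normal -0.919 -0.122 0.375
outer loop
vertex -2.858 -1.946 3.09
vertex -2.674 -0.864 3.893
vertex -3.366 -1.132 2.111
endloop
endfacet
facet normal 0.135 0.796 0.591
outer loop
vertex -3.181 -0.051 2.914
vertex -2.674 -0.864 3.893
vertex -1.702 0.146 2.31
endloop
endfacet
facet normal 0.919 0.122 -0.376
outer loop
vertex -1.194 -0.668 3.289
vertex -1.379 -1.749 2.486
vertex -1.702 0.146 2.31
endloop
endfacet
facet normal 0.136 0.795 0.591
outer loop
vertex -1.702 0.146 2.31
vertex -2.674 -0.864 3.893
vertex -1.194 -0.668 3.289
endloop
endfacet
facet normal 0.371 -0.594 0.714
outer loop
vertex -1.194 -0.668 3.289
vertex -2.858 -1.946 3.09
vertex -1.379 -1.749 2.486
endloop
endfacet
facet normal 0.370 -0.593 0.715
outer loop
vertex -2.674 -0.864 3.893
vertex -2.858 -1.946 3.09
vertex -1.194 -0.668 3.289
endloop
endfacet
facet normal 0.126 -0.068 0.990
outer loop
vertex 2.762 1.592 1.869
vertex 2.891 0.425 1.772
vertex 3.832 1.13 1.701
endloop
endfacet
facet normal 0.359 0.560 0.747
outer loop
vertex 2.762 1.592 1.869
vertex 3.832 1.13 1.701
vertex 3.515 2.105 1.122
endloop
endfacet
facet normal -0.186 0.887 0.422
outer loop
vertex 2.762 1.592 1.869
vertex 3.515 2.105 1.122
vertex 2.377 2.003 0.835
endloop
endfacet
facet normal -0.757 0.460 0.465
outer loop
vertex 2.762 1.592 1.869
vertex 2.377 2.003 0.835
vertex 1.992 0.965 1.236
endloop
endfacet
facet normal -0.564 -0.130 0.815
outer loop
vertex 2.762 1.592 1.869
vertex 1.992 0.965 1.236
vertex 2.891 0.425 1.772
endloop
endfacet
facet normal 0.864 0.434 0.257
outer loop
vertex 3.515 2.105 1.122
vertex 3.832 1.13 1.701
vertex 4.108 1.255 0.564
endloop
endfacet
facet normal 0.486 -0.583 0.651
outer loop
vertex 3.832 1.13 1.701
vertex 2.891 0.425 1.772
vertex 3.723 0.217 0.965
endloop
endfacet
facet normal -0.630 -0.683 0.370
outer loop
vertex 2.891 0.425 1.772
vertex 1.992 0.965 1.236
vertex 2.585 0.115 0.678
endloop
endfacet
facet normal -0.941 0.272 -0.199
outer loop
vertex 1.992 0.965 1.236
vertex 2.377 2.003 0.835
vertex 2.268 1.09 0.099
endloop
endfacet
facet normal -0.019 0.963 -0.268
outer loop
vertex 2.377 2.003 0.835
vertex 3.515 2.105 1.122
vertex 3.209 1.795 0.028
endloop
endfacet
facet normal 0.757 -0.460 -0.465
outer loop
vertex 3.338 0.628 -0.069
vertex 4.108 1.255 0.564
vertex 3.723 0.217 0.965
endloop
endfacet
facet normal 0.186 -0.887 -0.422
outer loop
vertex 3.338 0.628 -0.069
vertex 3.723 0.217 0.965
vertex 2.585 0.115 0.678
endloop
endfacet
facet normal -0.359 -0.560 -0.747
outer loop
vertex 3.338 0.628 -0.069
vertex 2.585 0.115 0.678
vertex 2.268 1.09 0.099
endloop
endfacet
facet normal -0.126 0.068 -0.990
outer loop
vertex 3.338 0.628 -0.069
vertex 2.268 1.09 0.099
vertex 3.209 1.795 0.028
endloop
endfacet
facet normal 0.564 0.130 -0.815
outer loop
vertex 3.338 0.628 -0.069
vertex 3.209 1.795 0.028
vertex 4.108 1.255 0.564
endloop
endfacet
facet normal 0.941 -0.272 0.199
outer loop
vertex 3.723 0.217 0.965
vertex 4.108 1.255 0.564
vertex 3.832 1.13 1.701
endloop
endfacet
facet normal 0.019 -0.963 0.268
outer loop
vertex 2.585 0.115 0.678
vertex 3.723 0.217 0.965
vertex 2.891 0.425 1.772
endloop
endfacet
facet normal -0.864 -0.434 -0.257
outer loop
vertex 2.268 1.09 0.099
vertex 2.585 0.115 0.678
vertex 1.992 0.965 1.236
endloop
endfacet
facet normal -0.486 0.583 -0.651
outer loop
vertex 3.209 1.795 0.028
vertex 2.268 1.09 0.099
vertex 2.377 2.003 0.835
endloop
endfacet
facet normal 0.630 0.683 -0.370
outer loop
vertex 4.108 1.255 0.564
vertex 3.209 1.795 0.028
vertex 3.515 2.105 1.122
endloop
endfacet
facet normal -0.667 0.635 -0.390
outer loop
vertex -1.164 1.052 0.76
vertex 0.061 2.525 1.064
vertex -0.321 0.749 -1.172
endloop
endfacet
facet normal -0.632 -0.759 -0.156
outer loop
vertex 1.059 -0.565 -0.364
vertex -1.164 1.052 0.76
vertex -0.321 0.749 -1.172
endloop
endfacet
facet normal -0.667 0.635 -0.390
outer loop
vertex -0.321 0.749 -1.172
vertex 0.061 2.525 1.064
vertex 0.904 2.222 -0.868
endloop
endfacet
facet normal 0.396 -0.142 -0.907
outer loop
vertex 0.904 2.222 -0.868
vertex 1.059 -0.565 -0.364
vertex -0.321 0.749 -1.172
endloop
endfacet
facet normal -0.396 0.142 0.907
outer loop
vertex -1.164 1.052 0.76
vertex 1.441 1.211 1.872
vertex 0.061 2.525 1.064
endloop
endfacet
facet normal -0.632 -0.759 -0.156
outer loop
vertex 0.216 -0.262 1.568
vertex -1.164 1.052 0.76
vertex 1.059 -0.565 -0.364
endloop
endfacet
facet normal -0.396 0.142 0.907
outer loop
vertex 0.216 -0.262 1.568
vertex 1.441 1.211 1.872
vertex -1.164 1.052 0.76
endloop
endfacet
facet normal 0.632 0.759 0.156
outer loop
vertex 0.061 2.525 1.064
vertex 1.441 1.211 1.872
vertex 0.904 2.222 -0.868
endloop
endfacet
facet normal 0.396 -0.142 -0.907
outer loop
vertex 2.284 0.908 -0.06
vertex 1.059 -0.565 -0.364
vertex 0.904 2.222 -0.868
endloop
endfacet
facet normal 0.632 0.759 0.156
outer loop
vertex 0.904 2.222 -0.868
vertex 1.441 1.211 1.872
vertex 2.284 0.908 -0.06
endloop
endfacet
facet normal 0.667 -0.635 0.390
outer loop
vertex 2.284 0.908 -0.06
vertex 0.216 -0.262 1.568
vertex 1.059 -0.565 -0.364
endloop
endfacet
facet normal 0.667 -0.635 0.390
outer loop
vertex 1.441 1.211 1.872
vertex 0.216 -0.262 1.568
vertex 2.284 0.908 -0.06
endloop
endfacet

endsolid


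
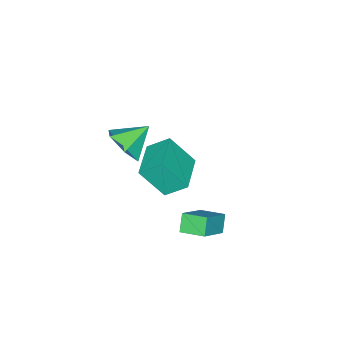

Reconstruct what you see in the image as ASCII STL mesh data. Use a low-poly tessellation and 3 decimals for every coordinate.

solid 
facet normal 0.748 -0.355 -0.561
outer loop
vertex 1.484 -1.436 1.908
vertex 1.021 -1.122 1.092
vertex 1.656 -0.526 1.561
endloop
endfacet
facet normal 0.162 0.325 0.932
outer loop
vertex 1.484 -1.436 1.908
vertex 1.656 -0.526 1.561
vertex -0.041 -0.618 1.888
endloop
endfacet
facet normal 0.748 -0.355 -0.561
outer loop
vertex 1.656 -0.526 1.561
vertex 1.021 -1.122 1.092
vertex 1.193 -0.211 0.744
endloop
endfacet
facet normal 0.017 0.936 0.351
outer loop
vertex 1.656 -0.526 1.561
vertex 1.193 -0.211 0.744
vertex -0.041 -0.618 1.888
endloop
endfacet
facet normal 0.748 -0.355 -0.560
outer loop
vertex 1.193 -0.211 0.744
vertex 1.021 -1.122 1.092
vertex 0.558 -0.808 0.275
endloop
endfacet
facet normal -0.532 0.795 -0.291
outer loop
vertex 1.193 -0.211 0.744
vertex 0.558 -0.808 0.275
vertex -0.041 -0.618 1.888
endloop
endfacet
facet normal 0.748 -0.356 -0.561
outer loop
vertex 0.558 -0.808 0.275
vertex 1.021 -1.122 1.092
vertex 0.385 -1.719 0.623
endloop
endfacet
facet normal -0.935 0.043 -0.352
outer loop
vertex 0.558 -0.808 0.275
vertex 0.385 -1.719 0.623
vertex -0.041 -0.618 1.888
endloop
endfacet
facet normal 0.747 -0.355 -0.562
outer loop
vertex 0.385 -1.719 0.623
vertex 1.021 -1.122 1.092
vertex 0.849 -2.033 1.439
endloop
endfacet
facet normal -0.789 -0.569 0.230
outer loop
vertex 0.385 -1.719 0.623
vertex 0.849 -2.033 1.439
vertex -0.041 -0.618 1.888
endloop
endfacet
facet normal 0.748 -0.355 -0.561
outer loop
vertex 0.849 -2.033 1.439
vertex 1.021 -1.122 1.092
vertex 1.484 -1.436 1.908
endloop
endfacet
facet normal -0.241 -0.428 0.871
outer loop
vertex 0.849 -2.033 1.439
vertex 1.484 -1.436 1.908
vertex -0.041 -0.618 1.888
endloop
endfacet
facet normal -0.886 -0.464 0.000
outer loop
vertex -3.507 -2.282 -2.872
vertex -4.037 -1.27 -4.315
vertex -3.031 -3.192 -3.685
endloop
endfacet
facet normal 0.288 -0.550 0.784
outer loop
vertex -1.383 -2.33 -3.685
vertex -3.507 -2.282 -2.872
vertex -3.031 -3.192 -3.685
endloop
endfacet
facet normal -0.886 -0.464 0.000
outer loop
vertex -3.031 -3.192 -3.685
vertex -4.037 -1.27 -4.315
vertex -3.561 -2.18 -5.128
endloop
endfacet
facet normal 0.363 -0.695 -0.621
outer loop
vertex -3.561 -2.18 -5.128
vertex -1.383 -2.33 -3.685
vertex -3.031 -3.192 -3.685
endloop
endfacet
facet normal -0.363 0.695 0.621
outer loop
vertex -3.507 -2.282 -2.872
vertex -2.389 -0.408 -4.315
vertex -4.037 -1.27 -4.315
endloop
endfacet
facet normal 0.288 -0.550 0.784
outer loop
vertex -1.859 -1.42 -2.872
vertex -3.507 -2.282 -2.872
vertex -1.383 -2.33 -3.685
endloop
endfacet
facet normal -0.363 0.695 0.621
outer loop
vertex -1.859 -1.42 -2.872
vertex -2.389 -0.408 -4.315
vertex -3.507 -2.282 -2.872
endloop
endfacet
facet normal -0.288 0.550 -0.784
outer loop
vertex -4.037 -1.27 -4.315
vertex -2.389 -0.408 -4.315
vertex -3.561 -2.18 -5.128
endloop
endfacet
facet normal 0.363 -0.695 -0.621
outer loop
vertex -1.913 -1.318 -5.128
vertex -1.383 -2.33 -3.685
vertex -3.561 -2.18 -5.128
endloop
endfacet
facet normal -0.288 0.550 -0.784
outer loop
vertex -3.561 -2.18 -5.128
vertex -2.389 -0.408 -4.315
vertex -1.913 -1.318 -5.128
endloop
endfacet
facet normal 0.886 0.464 -0.000
outer loop
vertex -1.913 -1.318 -5.128
vertex -1.859 -1.42 -2.872
vertex -1.383 -2.33 -3.685
endloop
endfacet
facet normal 0.886 0.464 -0.000
outer loop
vertex -2.389 -0.408 -4.315
vertex -1.859 -1.42 -2.872
vertex -1.913 -1.318 -5.128
endloop
endfacet
facet normal -0.796 -0.038 -0.604
outer loop
vertex -0.756 1.514 -3.243
vertex -0.998 2.61 -2.994
vertex -0.239 1.786 -3.941
endloop
endfacet
facet normal 0.210 -0.954 -0.216
outer loop
vertex 1.098 1.85 -2.926
vertex -0.756 1.514 -3.243
vertex -0.239 1.786 -3.941
endloop
endfacet
facet normal -0.796 -0.038 -0.604
outer loop
vertex -0.239 1.786 -3.941
vertex -0.998 2.61 -2.994
vertex -0.481 2.882 -3.692
endloop
endfacet
facet normal 0.568 0.300 -0.767
outer loop
vertex -0.481 2.882 -3.692
vertex 1.098 1.85 -2.926
vertex -0.239 1.786 -3.941
endloop
endfacet
facet normal -0.568 -0.300 0.767
outer loop
vertex -0.756 1.514 -3.243
vertex 0.339 2.674 -1.979
vertex -0.998 2.61 -2.994
endloop
endfacet
facet normal 0.210 -0.954 -0.216
outer loop
vertex 0.581 1.578 -2.228
vertex -0.756 1.514 -3.243
vertex 1.098 1.85 -2.926
endloop
endfacet
facet normal -0.568 -0.300 0.767
outer loop
vertex 0.581 1.578 -2.228
vertex 0.339 2.674 -1.979
vertex -0.756 1.514 -3.243
endloop
endfacet
facet normal -0.210 0.954 0.216
outer loop
vertex -0.998 2.61 -2.994
vertex 0.339 2.674 -1.979
vertex -0.481 2.882 -3.692
endloop
endfacet
facet normal 0.568 0.300 -0.767
outer loop
vertex 0.856 2.946 -2.677
vertex 1.098 1.85 -2.926
vertex -0.481 2.882 -3.692
endloop
endfacet
facet normal -0.210 0.954 0.216
outer loop
vertex -0.481 2.882 -3.692
vertex 0.339 2.674 -1.979
vertex 0.856 2.946 -2.677
endloop
endfacet
facet normal 0.796 0.038 0.604
outer loop
vertex 0.856 2.946 -2.677
vertex 0.581 1.578 -2.228
vertex 1.098 1.85 -2.926
endloop
endfacet
facet normal 0.796 0.038 0.604
outer loop
vertex 0.339 2.674 -1.979
vertex 0.581 1.578 -2.228
vertex 0.856 2.946 -2.677
endloop
endfacet

endsolid


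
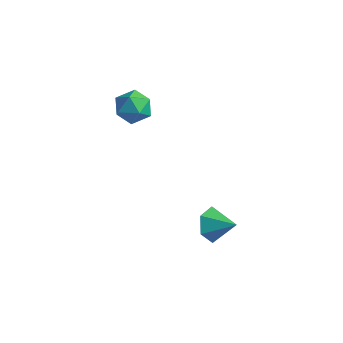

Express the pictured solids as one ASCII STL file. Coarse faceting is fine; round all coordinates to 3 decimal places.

solid 
facet normal -0.532 0.057 0.845
outer loop
vertex -2.834 -1.39 3.2
vertex -3.356 -2.339 2.935
vertex -2.414 -2.368 3.53
endloop
endfacet
facet normal 0.109 0.360 0.927
outer loop
vertex -2.834 -1.39 3.2
vertex -2.414 -2.368 3.53
vertex -1.737 -1.573 3.142
endloop
endfacet
facet normal 0.170 0.880 0.443
outer loop
vertex -2.834 -1.39 3.2
vertex -1.737 -1.573 3.142
vertex -2.26 -1.052 2.307
endloop
endfacet
facet normal -0.433 0.899 0.062
outer loop
vertex -2.834 -1.39 3.2
vertex -2.26 -1.052 2.307
vertex -3.26 -1.525 2.179
endloop
endfacet
facet normal -0.867 0.390 0.310
outer loop
vertex -2.834 -1.39 3.2
vertex -3.26 -1.525 2.179
vertex -3.356 -2.339 2.935
endloop
endfacet
facet normal 0.606 -0.133 0.785
outer loop
vertex -1.737 -1.573 3.142
vertex -2.414 -2.368 3.53
vertex -1.58 -2.635 2.841
endloop
endfacet
facet normal -0.431 -0.623 0.652
outer loop
vertex -2.414 -2.368 3.53
vertex -3.356 -2.339 2.935
vertex -2.58 -3.108 2.713
endloop
endfacet
facet normal -0.973 -0.083 -0.213
outer loop
vertex -3.356 -2.339 2.935
vertex -3.26 -1.525 2.179
vertex -3.103 -2.587 1.878
endloop
endfacet
facet normal -0.271 0.740 -0.615
outer loop
vertex -3.26 -1.525 2.179
vertex -2.26 -1.052 2.307
vertex -2.426 -1.792 1.49
endloop
endfacet
facet normal 0.704 0.710 0.002
outer loop
vertex -2.26 -1.052 2.307
vertex -1.737 -1.573 3.142
vertex -1.484 -1.821 2.085
endloop
endfacet
facet normal 0.433 -0.899 -0.062
outer loop
vertex -2.006 -2.77 1.82
vertex -1.58 -2.635 2.841
vertex -2.58 -3.108 2.713
endloop
endfacet
facet normal -0.170 -0.880 -0.443
outer loop
vertex -2.006 -2.77 1.82
vertex -2.58 -3.108 2.713
vertex -3.103 -2.587 1.878
endloop
endfacet
facet normal -0.109 -0.360 -0.927
outer loop
vertex -2.006 -2.77 1.82
vertex -3.103 -2.587 1.878
vertex -2.426 -1.792 1.49
endloop
endfacet
facet normal 0.532 -0.057 -0.845
outer loop
vertex -2.006 -2.77 1.82
vertex -2.426 -1.792 1.49
vertex -1.484 -1.821 2.085
endloop
endfacet
facet normal 0.867 -0.390 -0.310
outer loop
vertex -2.006 -2.77 1.82
vertex -1.484 -1.821 2.085
vertex -1.58 -2.635 2.841
endloop
endfacet
facet normal 0.271 -0.740 0.615
outer loop
vertex -2.58 -3.108 2.713
vertex -1.58 -2.635 2.841
vertex -2.414 -2.368 3.53
endloop
endfacet
facet normal -0.704 -0.710 -0.002
outer loop
vertex -3.103 -2.587 1.878
vertex -2.58 -3.108 2.713
vertex -3.356 -2.339 2.935
endloop
endfacet
facet normal -0.606 0.133 -0.785
outer loop
vertex -2.426 -1.792 1.49
vertex -3.103 -2.587 1.878
vertex -3.26 -1.525 2.179
endloop
endfacet
facet normal 0.431 0.623 -0.652
outer loop
vertex -1.484 -1.821 2.085
vertex -2.426 -1.792 1.49
vertex -2.26 -1.052 2.307
endloop
endfacet
facet normal 0.973 0.083 0.213
outer loop
vertex -1.58 -2.635 2.841
vertex -1.484 -1.821 2.085
vertex -1.737 -1.573 3.142
endloop
endfacet
facet normal -0.882 -0.101 -0.460
outer loop
vertex 3.311 -2.944 -4.92
vertex 2.838 -2.34 -4.145
vertex 3.247 -1.862 -5.035
endloop
endfacet
facet normal 0.852 -0.005 -0.524
outer loop
vertex 3.311 -2.944 -4.92
vertex 3.247 -1.862 -5.035
vertex 4.242 -2.18 -3.415
endloop
endfacet
facet normal -0.883 -0.100 -0.459
outer loop
vertex 3.247 -1.862 -5.035
vertex 2.838 -2.34 -4.145
vertex 2.775 -1.258 -4.26
endloop
endfacet
facet normal 0.608 0.762 -0.224
outer loop
vertex 3.247 -1.862 -5.035
vertex 2.775 -1.258 -4.26
vertex 4.242 -2.18 -3.415
endloop
endfacet
facet normal -0.883 -0.100 -0.459
outer loop
vertex 2.775 -1.258 -4.26
vertex 2.838 -2.34 -4.145
vertex 2.366 -1.736 -3.37
endloop
endfacet
facet normal 0.207 0.819 0.535
outer loop
vertex 2.775 -1.258 -4.26
vertex 2.366 -1.736 -3.37
vertex 4.242 -2.18 -3.415
endloop
endfacet
facet normal -0.883 -0.101 -0.459
outer loop
vertex 2.366 -1.736 -3.37
vertex 2.838 -2.34 -4.145
vertex 2.43 -2.818 -3.255
endloop
endfacet
facet normal 0.049 0.108 0.993
outer loop
vertex 2.366 -1.736 -3.37
vertex 2.43 -2.818 -3.255
vertex 4.242 -2.18 -3.415
endloop
endfacet
facet normal -0.883 -0.101 -0.459
outer loop
vertex 2.43 -2.818 -3.255
vertex 2.838 -2.34 -4.145
vertex 2.902 -3.422 -4.03
endloop
endfacet
facet normal 0.293 -0.659 0.692
outer loop
vertex 2.43 -2.818 -3.255
vertex 2.902 -3.422 -4.03
vertex 4.242 -2.18 -3.415
endloop
endfacet
facet normal -0.882 -0.101 -0.460
outer loop
vertex 2.902 -3.422 -4.03
vertex 2.838 -2.34 -4.145
vertex 3.311 -2.944 -4.92
endloop
endfacet
facet normal 0.694 -0.717 -0.066
outer loop
vertex 2.902 -3.422 -4.03
vertex 3.311 -2.944 -4.92
vertex 4.242 -2.18 -3.415
endloop
endfacet

endsolid


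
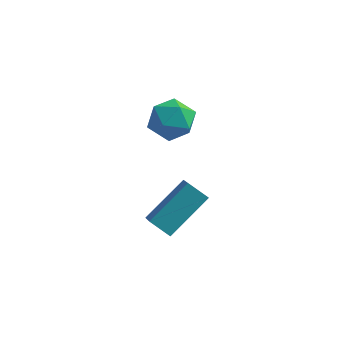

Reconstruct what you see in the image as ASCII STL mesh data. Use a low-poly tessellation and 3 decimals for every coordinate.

solid 
facet normal -0.798 0.017 0.603
outer loop
vertex 1.707 -4.324 0.543
vertex 2.622 -2.883 1.714
vertex 1.305 -3.621 -0.009
endloop
endfacet
facet normal -0.442 -0.697 -0.565
outer loop
vertex 2.078 -3.637 -0.594
vertex 1.707 -4.324 0.543
vertex 1.305 -3.621 -0.009
endloop
endfacet
facet normal -0.798 0.017 0.603
outer loop
vertex 1.305 -3.621 -0.009
vertex 2.622 -2.883 1.714
vertex 2.22 -2.18 1.162
endloop
endfacet
facet normal -0.411 0.718 -0.562
outer loop
vertex 2.22 -2.18 1.162
vertex 2.078 -3.637 -0.594
vertex 1.305 -3.621 -0.009
endloop
endfacet
facet normal 0.411 -0.718 0.562
outer loop
vertex 1.707 -4.324 0.543
vertex 3.395 -2.899 1.129
vertex 2.622 -2.883 1.714
endloop
endfacet
facet normal -0.442 -0.697 -0.565
outer loop
vertex 2.48 -4.34 -0.042
vertex 1.707 -4.324 0.543
vertex 2.078 -3.637 -0.594
endloop
endfacet
facet normal 0.411 -0.718 0.562
outer loop
vertex 2.48 -4.34 -0.042
vertex 3.395 -2.899 1.129
vertex 1.707 -4.324 0.543
endloop
endfacet
facet normal 0.442 0.697 0.565
outer loop
vertex 2.622 -2.883 1.714
vertex 3.395 -2.899 1.129
vertex 2.22 -2.18 1.162
endloop
endfacet
facet normal -0.411 0.718 -0.562
outer loop
vertex 2.993 -2.196 0.577
vertex 2.078 -3.637 -0.594
vertex 2.22 -2.18 1.162
endloop
endfacet
facet normal 0.442 0.697 0.565
outer loop
vertex 2.22 -2.18 1.162
vertex 3.395 -2.899 1.129
vertex 2.993 -2.196 0.577
endloop
endfacet
facet normal 0.798 -0.017 -0.603
outer loop
vertex 2.993 -2.196 0.577
vertex 2.48 -4.34 -0.042
vertex 2.078 -3.637 -0.594
endloop
endfacet
facet normal 0.798 -0.017 -0.603
outer loop
vertex 3.395 -2.899 1.129
vertex 2.48 -4.34 -0.042
vertex 2.993 -2.196 0.577
endloop
endfacet
facet normal -0.191 0.211 0.959
outer loop
vertex 0.6 1.521 2.345
vertex 0.111 0.643 2.441
vertex 1.102 0.692 2.628
endloop
endfacet
facet normal 0.422 0.511 0.748
outer loop
vertex 0.6 1.521 2.345
vertex 1.102 0.692 2.628
vertex 1.514 1.328 1.961
endloop
endfacet
facet normal 0.280 0.940 0.195
outer loop
vertex 0.6 1.521 2.345
vertex 1.514 1.328 1.961
vertex 0.778 1.672 1.362
endloop
endfacet
facet normal -0.420 0.905 0.063
outer loop
vertex 0.6 1.521 2.345
vertex 0.778 1.672 1.362
vertex -0.089 1.249 1.659
endloop
endfacet
facet normal -0.712 0.455 0.535
outer loop
vertex 0.6 1.521 2.345
vertex -0.089 1.249 1.659
vertex 0.111 0.643 2.441
endloop
endfacet
facet normal 0.854 -0.009 0.520
outer loop
vertex 1.514 1.328 1.961
vertex 1.102 0.692 2.628
vertex 1.589 0.331 1.821
endloop
endfacet
facet normal -0.138 -0.492 0.859
outer loop
vertex 1.102 0.692 2.628
vertex 0.111 0.643 2.441
vertex 0.722 -0.092 2.118
endloop
endfacet
facet normal -0.980 -0.098 0.174
outer loop
vertex 0.111 0.643 2.441
vertex -0.089 1.249 1.659
vertex -0.014 0.252 1.519
endloop
endfacet
facet normal -0.508 0.629 -0.588
outer loop
vertex -0.089 1.249 1.659
vertex 0.778 1.672 1.362
vertex 0.398 0.888 0.852
endloop
endfacet
facet normal 0.625 0.684 -0.375
outer loop
vertex 0.778 1.672 1.362
vertex 1.514 1.328 1.961
vertex 1.389 0.937 1.039
endloop
endfacet
facet normal 0.420 -0.905 -0.063
outer loop
vertex 0.9 0.059 1.135
vertex 1.589 0.331 1.821
vertex 0.722 -0.092 2.118
endloop
endfacet
facet normal -0.280 -0.940 -0.195
outer loop
vertex 0.9 0.059 1.135
vertex 0.722 -0.092 2.118
vertex -0.014 0.252 1.519
endloop
endfacet
facet normal -0.422 -0.511 -0.748
outer loop
vertex 0.9 0.059 1.135
vertex -0.014 0.252 1.519
vertex 0.398 0.888 0.852
endloop
endfacet
facet normal 0.191 -0.211 -0.959
outer loop
vertex 0.9 0.059 1.135
vertex 0.398 0.888 0.852
vertex 1.389 0.937 1.039
endloop
endfacet
facet normal 0.712 -0.455 -0.535
outer loop
vertex 0.9 0.059 1.135
vertex 1.389 0.937 1.039
vertex 1.589 0.331 1.821
endloop
endfacet
facet normal 0.508 -0.629 0.588
outer loop
vertex 0.722 -0.092 2.118
vertex 1.589 0.331 1.821
vertex 1.102 0.692 2.628
endloop
endfacet
facet normal -0.625 -0.684 0.375
outer loop
vertex -0.014 0.252 1.519
vertex 0.722 -0.092 2.118
vertex 0.111 0.643 2.441
endloop
endfacet
facet normal -0.854 0.009 -0.520
outer loop
vertex 0.398 0.888 0.852
vertex -0.014 0.252 1.519
vertex -0.089 1.249 1.659
endloop
endfacet
facet normal 0.138 0.492 -0.859
outer loop
vertex 1.389 0.937 1.039
vertex 0.398 0.888 0.852
vertex 0.778 1.672 1.362
endloop
endfacet
facet normal 0.980 0.098 -0.174
outer loop
vertex 1.589 0.331 1.821
vertex 1.389 0.937 1.039
vertex 1.514 1.328 1.961
endloop
endfacet

endsolid


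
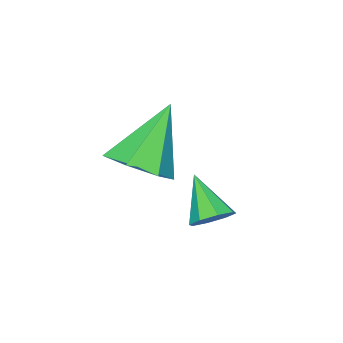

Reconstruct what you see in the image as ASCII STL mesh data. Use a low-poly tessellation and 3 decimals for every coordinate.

solid 
facet normal 0.618 0.014 -0.786
outer loop
vertex 3.514 -1.08 -0.279
vertex 2.829 -1.365 -0.823
vertex 3.075 -0.504 -0.614
endloop
endfacet
facet normal 0.273 0.631 0.726
outer loop
vertex 3.514 -1.08 -0.279
vertex 3.075 -0.504 -0.614
vertex 1.631 -1.395 0.703
endloop
endfacet
facet normal 0.617 0.015 -0.787
outer loop
vertex 3.075 -0.504 -0.614
vertex 2.829 -1.365 -0.823
vertex 2.45 -0.576 -1.105
endloop
endfacet
facet normal -0.316 0.910 0.269
outer loop
vertex 3.075 -0.504 -0.614
vertex 2.45 -0.576 -1.105
vertex 1.631 -1.395 0.703
endloop
endfacet
facet normal 0.617 0.015 -0.787
outer loop
vertex 2.45 -0.576 -1.105
vertex 2.829 -1.365 -0.823
vertex 2.111 -1.243 -1.384
endloop
endfacet
facet normal -0.852 0.499 -0.159
outer loop
vertex 2.45 -0.576 -1.105
vertex 2.111 -1.243 -1.384
vertex 1.631 -1.395 0.703
endloop
endfacet
facet normal 0.617 0.015 -0.787
outer loop
vertex 2.111 -1.243 -1.384
vertex 2.829 -1.365 -0.823
vertex 2.312 -2.002 -1.241
endloop
endfacet
facet normal -0.928 -0.290 -0.235
outer loop
vertex 2.111 -1.243 -1.384
vertex 2.312 -2.002 -1.241
vertex 1.631 -1.395 0.703
endloop
endfacet
facet normal 0.618 0.015 -0.786
outer loop
vertex 2.312 -2.002 -1.241
vertex 2.829 -1.365 -0.823
vertex 2.903 -2.282 -0.782
endloop
endfacet
facet normal -0.488 -0.867 0.100
outer loop
vertex 2.312 -2.002 -1.241
vertex 2.903 -2.282 -0.782
vertex 1.631 -1.395 0.703
endloop
endfacet
facet normal 0.617 0.015 -0.787
outer loop
vertex 2.903 -2.282 -0.782
vertex 2.829 -1.365 -0.823
vertex 3.438 -1.872 -0.355
endloop
endfacet
facet normal 0.137 -0.795 0.592
outer loop
vertex 2.903 -2.282 -0.782
vertex 3.438 -1.872 -0.355
vertex 1.631 -1.395 0.703
endloop
endfacet
facet normal 0.618 0.016 -0.786
outer loop
vertex 3.438 -1.872 -0.355
vertex 2.829 -1.365 -0.823
vertex 3.514 -1.08 -0.279
endloop
endfacet
facet normal 0.475 -0.129 0.870
outer loop
vertex 3.438 -1.872 -0.355
vertex 3.514 -1.08 -0.279
vertex 1.631 -1.395 0.703
endloop
endfacet
facet normal 0.294 0.677 -0.675
outer loop
vertex 3.563 0.834 -1.343
vertex 3.07 1.095 -1.296
vertex 3.566 1.136 -1.039
endloop
endfacet
facet normal 0.777 -0.450 0.440
outer loop
vertex 3.563 0.834 -1.343
vertex 3.566 1.136 -1.039
vertex 2.69 0.225 -0.424
endloop
endfacet
facet normal 0.295 0.675 -0.676
outer loop
vertex 3.566 1.136 -1.039
vertex 3.07 1.095 -1.296
vertex 3.278 1.415 -0.886
endloop
endfacet
facet normal 0.522 0.072 0.850
outer loop
vertex 3.566 1.136 -1.039
vertex 3.278 1.415 -0.886
vertex 2.69 0.225 -0.424
endloop
endfacet
facet normal 0.296 0.675 -0.676
outer loop
vertex 3.278 1.415 -0.886
vertex 3.07 1.095 -1.296
vertex 2.869 1.507 -0.973
endloop
endfacet
facet normal -0.103 0.404 0.909
outer loop
vertex 3.278 1.415 -0.886
vertex 2.869 1.507 -0.973
vertex 2.69 0.225 -0.424
endloop
endfacet
facet normal 0.295 0.675 -0.677
outer loop
vertex 2.869 1.507 -0.973
vertex 3.07 1.095 -1.296
vertex 2.577 1.357 -1.25
endloop
endfacet
facet normal -0.733 0.352 0.582
outer loop
vertex 2.869 1.507 -0.973
vertex 2.577 1.357 -1.25
vertex 2.69 0.225 -0.424
endloop
endfacet
facet normal 0.295 0.674 -0.677
outer loop
vertex 2.577 1.357 -1.25
vertex 3.07 1.095 -1.296
vertex 2.574 1.054 -1.553
endloop
endfacet
facet normal -0.997 -0.053 0.063
outer loop
vertex 2.577 1.357 -1.25
vertex 2.574 1.054 -1.553
vertex 2.69 0.225 -0.424
endloop
endfacet
facet normal 0.294 0.676 -0.675
outer loop
vertex 2.574 1.054 -1.553
vertex 3.07 1.095 -1.296
vertex 2.862 0.776 -1.706
endloop
endfacet
facet normal -0.740 -0.576 -0.347
outer loop
vertex 2.574 1.054 -1.553
vertex 2.862 0.776 -1.706
vertex 2.69 0.225 -0.424
endloop
endfacet
facet normal 0.296 0.675 -0.676
outer loop
vertex 2.862 0.776 -1.706
vertex 3.07 1.095 -1.296
vertex 3.271 0.684 -1.619
endloop
endfacet
facet normal -0.118 -0.907 -0.405
outer loop
vertex 2.862 0.776 -1.706
vertex 3.271 0.684 -1.619
vertex 2.69 0.225 -0.424
endloop
endfacet
facet normal 0.293 0.675 -0.677
outer loop
vertex 3.271 0.684 -1.619
vertex 3.07 1.095 -1.296
vertex 3.563 0.834 -1.343
endloop
endfacet
facet normal 0.513 -0.855 -0.079
outer loop
vertex 3.271 0.684 -1.619
vertex 3.563 0.834 -1.343
vertex 2.69 0.225 -0.424
endloop
endfacet

endsolid


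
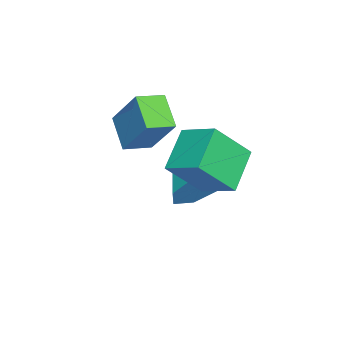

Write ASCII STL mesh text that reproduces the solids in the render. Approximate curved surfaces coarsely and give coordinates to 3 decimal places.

solid 
facet normal -0.373 0.547 -0.749
outer loop
vertex -0.897 1.543 2.096
vertex 0.309 1.408 1.397
vertex -1.311 0.545 1.574
endloop
endfacet
facet normal -0.861 0.096 0.499
outer loop
vertex -0.729 -0.308 2.743
vertex -0.897 1.543 2.096
vertex -1.311 0.545 1.574
endloop
endfacet
facet normal -0.373 0.547 -0.749
outer loop
vertex -1.311 0.545 1.574
vertex 0.309 1.408 1.397
vertex -0.106 0.41 0.875
endloop
endfacet
facet normal -0.345 -0.832 -0.435
outer loop
vertex -0.106 0.41 0.875
vertex -0.729 -0.308 2.743
vertex -1.311 0.545 1.574
endloop
endfacet
facet normal 0.345 0.832 0.435
outer loop
vertex -0.897 1.543 2.096
vertex 0.891 0.555 2.566
vertex 0.309 1.408 1.397
endloop
endfacet
facet normal -0.861 0.097 0.500
outer loop
vertex -0.314 0.69 3.265
vertex -0.897 1.543 2.096
vertex -0.729 -0.308 2.743
endloop
endfacet
facet normal 0.345 0.832 0.435
outer loop
vertex -0.314 0.69 3.265
vertex 0.891 0.555 2.566
vertex -0.897 1.543 2.096
endloop
endfacet
facet normal 0.861 -0.097 -0.499
outer loop
vertex 0.309 1.408 1.397
vertex 0.891 0.555 2.566
vertex -0.106 0.41 0.875
endloop
endfacet
facet normal -0.345 -0.832 -0.435
outer loop
vertex 0.477 -0.443 2.044
vertex -0.729 -0.308 2.743
vertex -0.106 0.41 0.875
endloop
endfacet
facet normal 0.861 -0.096 -0.499
outer loop
vertex -0.106 0.41 0.875
vertex 0.891 0.555 2.566
vertex 0.477 -0.443 2.044
endloop
endfacet
facet normal 0.373 -0.547 0.749
outer loop
vertex 0.477 -0.443 2.044
vertex -0.314 0.69 3.265
vertex -0.729 -0.308 2.743
endloop
endfacet
facet normal 0.373 -0.547 0.749
outer loop
vertex 0.891 0.555 2.566
vertex -0.314 0.69 3.265
vertex 0.477 -0.443 2.044
endloop
endfacet
facet normal -0.709 -0.461 0.534
outer loop
vertex -1.529 -1.796 3.283
vertex -2.102 -1.144 3.086
vertex -2.0 -2.611 1.953
endloop
endfacet
facet normal 0.643 -0.733 0.221
outer loop
vertex -1.178 -2.076 1.334
vertex -1.529 -1.796 3.283
vertex -2.0 -2.611 1.953
endloop
endfacet
facet normal -0.709 -0.461 0.534
outer loop
vertex -2.0 -2.611 1.953
vertex -2.102 -1.144 3.086
vertex -2.573 -1.959 1.756
endloop
endfacet
facet normal -0.289 -0.500 -0.816
outer loop
vertex -2.573 -1.959 1.756
vertex -1.178 -2.076 1.334
vertex -2.0 -2.611 1.953
endloop
endfacet
facet normal 0.289 0.500 0.816
outer loop
vertex -1.529 -1.796 3.283
vertex -1.28 -0.609 2.467
vertex -2.102 -1.144 3.086
endloop
endfacet
facet normal 0.643 -0.733 0.221
outer loop
vertex -0.707 -1.261 2.664
vertex -1.529 -1.796 3.283
vertex -1.178 -2.076 1.334
endloop
endfacet
facet normal 0.289 0.500 0.816
outer loop
vertex -0.707 -1.261 2.664
vertex -1.28 -0.609 2.467
vertex -1.529 -1.796 3.283
endloop
endfacet
facet normal -0.643 0.733 -0.221
outer loop
vertex -2.102 -1.144 3.086
vertex -1.28 -0.609 2.467
vertex -2.573 -1.959 1.756
endloop
endfacet
facet normal -0.289 -0.500 -0.816
outer loop
vertex -1.751 -1.424 1.137
vertex -1.178 -2.076 1.334
vertex -2.573 -1.959 1.756
endloop
endfacet
facet normal -0.643 0.733 -0.221
outer loop
vertex -2.573 -1.959 1.756
vertex -1.28 -0.609 2.467
vertex -1.751 -1.424 1.137
endloop
endfacet
facet normal 0.709 0.461 -0.534
outer loop
vertex -1.751 -1.424 1.137
vertex -0.707 -1.261 2.664
vertex -1.178 -2.076 1.334
endloop
endfacet
facet normal 0.709 0.461 -0.534
outer loop
vertex -1.28 -0.609 2.467
vertex -0.707 -1.261 2.664
vertex -1.751 -1.424 1.137
endloop
endfacet
facet normal 0.649 0.652 -0.392
outer loop
vertex -1.309 -0.153 0.375
vertex -1.834 -0.082 -0.377
vertex -1.868 0.416 0.395
endloop
endfacet
facet normal -0.033 -0.067 0.997
outer loop
vertex -1.309 -0.153 0.375
vertex -1.868 0.416 0.395
vertex -2.886 -1.138 0.257
endloop
endfacet
facet normal 0.650 0.652 -0.392
outer loop
vertex -1.868 0.416 0.395
vertex -1.834 -0.082 -0.377
vertex -2.401 0.61 -0.166
endloop
endfacet
facet normal -0.619 0.343 0.707
outer loop
vertex -1.868 0.416 0.395
vertex -2.401 0.61 -0.166
vertex -2.886 -1.138 0.257
endloop
endfacet
facet normal 0.649 0.652 -0.392
outer loop
vertex -2.401 0.61 -0.166
vertex -1.834 -0.082 -0.377
vertex -2.508 0.283 -0.886
endloop
endfacet
facet normal -0.962 0.272 0.020
outer loop
vertex -2.401 0.61 -0.166
vertex -2.508 0.283 -0.886
vertex -2.886 -1.138 0.257
endloop
endfacet
facet normal 0.649 0.652 -0.391
outer loop
vertex -2.508 0.283 -0.886
vertex -1.834 -0.082 -0.377
vertex -2.106 -0.319 -1.223
endloop
endfacet
facet normal -0.803 -0.229 -0.550
outer loop
vertex -2.508 0.283 -0.886
vertex -2.106 -0.319 -1.223
vertex -2.886 -1.138 0.257
endloop
endfacet
facet normal 0.650 0.652 -0.391
outer loop
vertex -2.106 -0.319 -1.223
vertex -1.834 -0.082 -0.377
vertex -1.5 -0.743 -0.923
endloop
endfacet
facet normal -0.263 -0.779 -0.570
outer loop
vertex -2.106 -0.319 -1.223
vertex -1.5 -0.743 -0.923
vertex -2.886 -1.138 0.257
endloop
endfacet
facet normal 0.649 0.652 -0.392
outer loop
vertex -1.5 -0.743 -0.923
vertex -1.834 -0.082 -0.377
vertex -1.145 -0.669 -0.212
endloop
endfacet
facet normal 0.254 -0.967 -0.026
outer loop
vertex -1.5 -0.743 -0.923
vertex -1.145 -0.669 -0.212
vertex -2.886 -1.138 0.257
endloop
endfacet
facet normal 0.649 0.652 -0.392
outer loop
vertex -1.145 -0.669 -0.212
vertex -1.834 -0.082 -0.377
vertex -1.309 -0.153 0.375
endloop
endfacet
facet normal 0.356 -0.650 0.671
outer loop
vertex -1.145 -0.669 -0.212
vertex -1.309 -0.153 0.375
vertex -2.886 -1.138 0.257
endloop
endfacet

endsolid


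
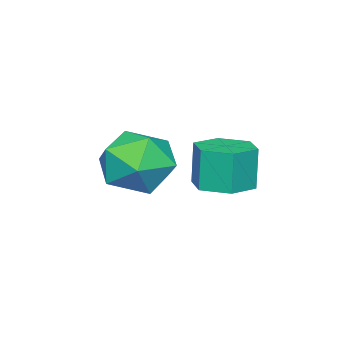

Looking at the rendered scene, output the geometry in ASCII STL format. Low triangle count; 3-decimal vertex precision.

solid 
facet normal 0.114 0.031 -0.993
outer loop
vertex 2.576 -1.092 0.871
vertex 1.847 -0.892 0.794
vertex 2.381 -0.357 0.872
endloop
endfacet
facet normal 0.960 0.255 0.117
outer loop
vertex 2.576 -1.092 0.871
vertex 2.381 -0.357 0.872
vertex 2.443 -1.129 2.043
endloop
endfacet
facet normal 0.960 0.255 0.117
outer loop
vertex 2.443 -1.129 2.043
vertex 2.381 -0.357 0.872
vertex 2.248 -0.394 2.044
endloop
endfacet
facet normal -0.113 -0.031 0.993
outer loop
vertex 2.443 -1.129 2.043
vertex 2.248 -0.394 2.044
vertex 1.713 -0.928 1.966
endloop
endfacet
facet normal 0.114 0.031 -0.993
outer loop
vertex 2.381 -0.357 0.872
vertex 1.847 -0.892 0.794
vertex 1.652 -0.157 0.795
endloop
endfacet
facet normal 0.258 0.964 0.060
outer loop
vertex 2.381 -0.357 0.872
vertex 1.652 -0.157 0.795
vertex 2.248 -0.394 2.044
endloop
endfacet
facet normal 0.258 0.964 0.060
outer loop
vertex 2.248 -0.394 2.044
vertex 1.652 -0.157 0.795
vertex 1.519 -0.194 1.967
endloop
endfacet
facet normal -0.113 -0.031 0.993
outer loop
vertex 2.248 -0.394 2.044
vertex 1.519 -0.194 1.967
vertex 1.713 -0.928 1.966
endloop
endfacet
facet normal 0.113 0.031 -0.993
outer loop
vertex 1.652 -0.157 0.795
vertex 1.847 -0.892 0.794
vertex 1.117 -0.691 0.717
endloop
endfacet
facet normal -0.701 0.711 -0.057
outer loop
vertex 1.652 -0.157 0.795
vertex 1.117 -0.691 0.717
vertex 1.519 -0.194 1.967
endloop
endfacet
facet normal -0.701 0.711 -0.057
outer loop
vertex 1.519 -0.194 1.967
vertex 1.117 -0.691 0.717
vertex 0.984 -0.728 1.889
endloop
endfacet
facet normal -0.113 -0.031 0.993
outer loop
vertex 1.519 -0.194 1.967
vertex 0.984 -0.728 1.889
vertex 1.713 -0.928 1.966
endloop
endfacet
facet normal 0.113 0.031 -0.993
outer loop
vertex 1.117 -0.691 0.717
vertex 1.847 -0.892 0.794
vertex 1.312 -1.426 0.716
endloop
endfacet
facet normal -0.960 -0.255 -0.117
outer loop
vertex 1.117 -0.691 0.717
vertex 1.312 -1.426 0.716
vertex 0.984 -0.728 1.889
endloop
endfacet
facet normal -0.960 -0.255 -0.117
outer loop
vertex 0.984 -0.728 1.889
vertex 1.312 -1.426 0.716
vertex 1.179 -1.463 1.888
endloop
endfacet
facet normal -0.114 -0.031 0.993
outer loop
vertex 0.984 -0.728 1.889
vertex 1.179 -1.463 1.888
vertex 1.713 -0.928 1.966
endloop
endfacet
facet normal 0.113 0.031 -0.993
outer loop
vertex 1.312 -1.426 0.716
vertex 1.847 -0.892 0.794
vertex 2.041 -1.626 0.793
endloop
endfacet
facet normal -0.258 -0.964 -0.060
outer loop
vertex 1.312 -1.426 0.716
vertex 2.041 -1.626 0.793
vertex 1.179 -1.463 1.888
endloop
endfacet
facet normal -0.258 -0.964 -0.060
outer loop
vertex 1.179 -1.463 1.888
vertex 2.041 -1.626 0.793
vertex 1.908 -1.663 1.965
endloop
endfacet
facet normal -0.114 -0.031 0.993
outer loop
vertex 1.179 -1.463 1.888
vertex 1.908 -1.663 1.965
vertex 1.713 -0.928 1.966
endloop
endfacet
facet normal 0.113 0.031 -0.993
outer loop
vertex 2.041 -1.626 0.793
vertex 1.847 -0.892 0.794
vertex 2.576 -1.092 0.871
endloop
endfacet
facet normal 0.701 -0.711 0.057
outer loop
vertex 2.041 -1.626 0.793
vertex 2.576 -1.092 0.871
vertex 1.908 -1.663 1.965
endloop
endfacet
facet normal 0.701 -0.711 0.057
outer loop
vertex 1.908 -1.663 1.965
vertex 2.576 -1.092 0.871
vertex 2.443 -1.129 2.043
endloop
endfacet
facet normal -0.113 -0.031 0.993
outer loop
vertex 1.908 -1.663 1.965
vertex 2.443 -1.129 2.043
vertex 1.713 -0.928 1.966
endloop
endfacet
facet normal 0.321 0.813 0.486
outer loop
vertex 2.058 -2.013 1.209
vertex 2.295 -2.601 2.035
vertex 3.005 -2.437 1.292
endloop
endfacet
facet normal 0.415 0.883 -0.218
outer loop
vertex 2.058 -2.013 1.209
vertex 3.005 -2.437 1.292
vertex 2.515 -2.434 0.374
endloop
endfacet
facet normal -0.223 0.816 -0.533
outer loop
vertex 2.058 -2.013 1.209
vertex 2.515 -2.434 0.374
vertex 1.502 -2.596 0.549
endloop
endfacet
facet normal -0.710 0.704 -0.024
outer loop
vertex 2.058 -2.013 1.209
vertex 1.502 -2.596 0.549
vertex 1.366 -2.698 1.576
endloop
endfacet
facet normal -0.373 0.702 0.607
outer loop
vertex 2.058 -2.013 1.209
vertex 1.366 -2.698 1.576
vertex 2.295 -2.601 2.035
endloop
endfacet
facet normal 0.828 0.346 -0.441
outer loop
vertex 2.515 -2.434 0.374
vertex 3.005 -2.437 1.292
vertex 3.034 -3.282 0.684
endloop
endfacet
facet normal 0.677 0.232 0.698
outer loop
vertex 3.005 -2.437 1.292
vertex 2.295 -2.601 2.035
vertex 2.898 -3.384 1.711
endloop
endfacet
facet normal -0.447 0.053 0.893
outer loop
vertex 2.295 -2.601 2.035
vertex 1.366 -2.698 1.576
vertex 1.885 -3.546 1.886
endloop
endfacet
facet normal -0.990 0.056 -0.126
outer loop
vertex 1.366 -2.698 1.576
vertex 1.502 -2.596 0.549
vertex 1.395 -3.543 0.968
endloop
endfacet
facet normal -0.202 0.238 -0.950
outer loop
vertex 1.502 -2.596 0.549
vertex 2.515 -2.434 0.374
vertex 2.105 -3.379 0.225
endloop
endfacet
facet normal 0.710 -0.704 0.024
outer loop
vertex 2.342 -3.967 1.051
vertex 3.034 -3.282 0.684
vertex 2.898 -3.384 1.711
endloop
endfacet
facet normal 0.223 -0.816 0.533
outer loop
vertex 2.342 -3.967 1.051
vertex 2.898 -3.384 1.711
vertex 1.885 -3.546 1.886
endloop
endfacet
facet normal -0.415 -0.883 0.218
outer loop
vertex 2.342 -3.967 1.051
vertex 1.885 -3.546 1.886
vertex 1.395 -3.543 0.968
endloop
endfacet
facet normal -0.321 -0.813 -0.486
outer loop
vertex 2.342 -3.967 1.051
vertex 1.395 -3.543 0.968
vertex 2.105 -3.379 0.225
endloop
endfacet
facet normal 0.373 -0.702 -0.607
outer loop
vertex 2.342 -3.967 1.051
vertex 2.105 -3.379 0.225
vertex 3.034 -3.282 0.684
endloop
endfacet
facet normal 0.990 -0.056 0.126
outer loop
vertex 2.898 -3.384 1.711
vertex 3.034 -3.282 0.684
vertex 3.005 -2.437 1.292
endloop
endfacet
facet normal 0.202 -0.238 0.950
outer loop
vertex 1.885 -3.546 1.886
vertex 2.898 -3.384 1.711
vertex 2.295 -2.601 2.035
endloop
endfacet
facet normal -0.828 -0.346 0.441
outer loop
vertex 1.395 -3.543 0.968
vertex 1.885 -3.546 1.886
vertex 1.366 -2.698 1.576
endloop
endfacet
facet normal -0.677 -0.232 -0.698
outer loop
vertex 2.105 -3.379 0.225
vertex 1.395 -3.543 0.968
vertex 1.502 -2.596 0.549
endloop
endfacet
facet normal 0.447 -0.053 -0.893
outer loop
vertex 3.034 -3.282 0.684
vertex 2.105 -3.379 0.225
vertex 2.515 -2.434 0.374
endloop
endfacet

endsolid
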